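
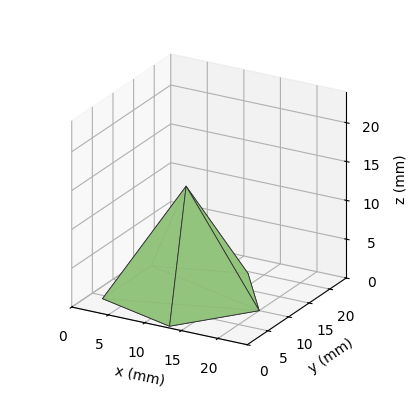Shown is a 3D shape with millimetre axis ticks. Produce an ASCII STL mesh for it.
Reading the render: the shape is a regular 5-sided pyramid, base circumscribed radius ≈ 10 mm, apex at z ≈ 14 mm (dimensions read to the nearest mm from the axis ticks). For the STL, each face is triangulated and given an outward normal.

solid part
  facet normal 0.0000 0.0000 -1.0000
    outer loop
      vertex 1.9 15.9 0.0
      vertex 13.1 19.5 0.0
      vertex 20.0 10.0 0.0
    endloop
  endfacet
  facet normal 0.0000 0.0000 -1.0000
    outer loop
      vertex 1.9 4.1 0.0
      vertex 1.9 15.9 0.0
      vertex 20.0 10.0 0.0
    endloop
  endfacet
  facet normal 0.0000 0.0000 -1.0000
    outer loop
      vertex 13.1 0.5 0.0
      vertex 1.9 4.1 0.0
      vertex 20.0 10.0 0.0
    endloop
  endfacet
  facet normal 0.7005 0.5088 0.5004
    outer loop
      vertex 20.0 10.0 0.0
      vertex 13.1 19.5 0.0
      vertex 10.0 10.0 14.0
    endloop
  endfacet
  facet normal -0.2649 0.8242 0.5006
    outer loop
      vertex 13.1 19.5 0.0
      vertex 1.9 15.9 0.0
      vertex 10.0 10.0 14.0
    endloop
  endfacet
  facet normal -0.8656 0.0000 0.5008
    outer loop
      vertex 1.9 15.9 0.0
      vertex 1.9 4.1 0.0
      vertex 10.0 10.0 14.0
    endloop
  endfacet
  facet normal -0.2649 -0.8242 0.5006
    outer loop
      vertex 1.9 4.1 0.0
      vertex 13.1 0.5 0.0
      vertex 10.0 10.0 14.0
    endloop
  endfacet
  facet normal 0.7005 -0.5088 0.5004
    outer loop
      vertex 13.1 0.5 0.0
      vertex 20.0 10.0 0.0
      vertex 10.0 10.0 14.0
    endloop
  endfacet
endsolid part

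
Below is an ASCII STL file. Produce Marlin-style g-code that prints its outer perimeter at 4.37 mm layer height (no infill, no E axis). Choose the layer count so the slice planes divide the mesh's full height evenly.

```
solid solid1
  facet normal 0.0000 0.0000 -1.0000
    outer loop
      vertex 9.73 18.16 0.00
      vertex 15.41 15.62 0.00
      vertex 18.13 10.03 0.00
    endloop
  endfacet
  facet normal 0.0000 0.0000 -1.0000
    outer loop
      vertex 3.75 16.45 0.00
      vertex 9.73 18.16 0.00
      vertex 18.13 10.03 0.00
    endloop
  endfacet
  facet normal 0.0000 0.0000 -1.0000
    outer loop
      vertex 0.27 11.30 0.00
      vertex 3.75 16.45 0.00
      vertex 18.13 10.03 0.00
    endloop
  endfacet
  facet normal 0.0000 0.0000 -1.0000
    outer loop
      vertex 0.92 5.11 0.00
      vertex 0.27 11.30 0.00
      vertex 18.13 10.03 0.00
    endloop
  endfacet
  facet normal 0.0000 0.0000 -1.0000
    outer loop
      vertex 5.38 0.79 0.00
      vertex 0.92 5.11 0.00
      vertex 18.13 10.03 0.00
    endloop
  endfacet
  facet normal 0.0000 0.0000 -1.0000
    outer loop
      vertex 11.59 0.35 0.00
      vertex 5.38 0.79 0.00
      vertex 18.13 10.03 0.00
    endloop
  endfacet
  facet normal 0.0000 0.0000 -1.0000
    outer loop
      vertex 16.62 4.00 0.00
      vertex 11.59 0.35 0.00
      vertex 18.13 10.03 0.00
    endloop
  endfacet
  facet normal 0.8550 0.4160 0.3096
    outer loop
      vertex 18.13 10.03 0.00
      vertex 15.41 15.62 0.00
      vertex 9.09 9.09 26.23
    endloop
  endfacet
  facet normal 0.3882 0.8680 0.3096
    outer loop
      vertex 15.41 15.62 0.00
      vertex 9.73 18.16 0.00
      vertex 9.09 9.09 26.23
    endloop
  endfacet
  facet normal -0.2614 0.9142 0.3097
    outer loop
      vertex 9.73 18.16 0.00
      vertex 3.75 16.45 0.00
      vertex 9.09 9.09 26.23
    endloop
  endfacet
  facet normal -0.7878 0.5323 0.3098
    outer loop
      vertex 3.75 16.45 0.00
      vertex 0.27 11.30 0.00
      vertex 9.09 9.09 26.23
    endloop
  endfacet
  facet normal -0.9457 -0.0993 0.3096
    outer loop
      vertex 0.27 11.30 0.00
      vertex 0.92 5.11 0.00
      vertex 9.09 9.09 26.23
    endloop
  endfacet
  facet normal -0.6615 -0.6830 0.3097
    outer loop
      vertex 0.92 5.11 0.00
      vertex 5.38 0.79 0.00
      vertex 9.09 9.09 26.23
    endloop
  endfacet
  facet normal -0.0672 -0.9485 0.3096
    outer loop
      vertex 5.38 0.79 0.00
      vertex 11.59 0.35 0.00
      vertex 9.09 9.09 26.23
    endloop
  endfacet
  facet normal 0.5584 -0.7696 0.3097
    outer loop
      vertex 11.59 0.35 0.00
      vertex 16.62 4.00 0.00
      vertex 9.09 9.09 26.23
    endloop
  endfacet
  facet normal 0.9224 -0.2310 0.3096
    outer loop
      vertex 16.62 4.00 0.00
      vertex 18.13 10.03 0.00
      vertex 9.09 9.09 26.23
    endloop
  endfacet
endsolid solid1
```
; perimeter-only toolpath
G21 ; units = mm
G90 ; absolute positioning
G28 ; home
; layer 1
G0 Z4.37
G0 X16.62 Y9.87
G1 X14.36 Y14.53
G1 X9.62 Y16.65
G1 X4.64 Y15.22
G1 X1.74 Y10.93
G1 X2.28 Y5.77
G1 X6.00 Y2.17
G1 X11.17 Y1.81
G1 X15.37 Y4.85
G1 X16.62 Y9.87
; layer 2
G0 Z8.74
G0 X15.12 Y9.72
G1 X13.30 Y13.44
G1 X9.52 Y15.14
G1 X5.53 Y14.00
G1 X3.21 Y10.56
G1 X3.64 Y6.44
G1 X6.62 Y3.56
G1 X10.76 Y3.26
G1 X14.11 Y5.70
G1 X15.12 Y9.72
; layer 3
G0 Z13.12
G0 X13.61 Y9.56
G1 X12.25 Y12.35
G1 X9.41 Y13.62
G1 X6.42 Y12.77
G1 X4.68 Y10.20
G1 X5.01 Y7.10
G1 X7.24 Y4.94
G1 X10.34 Y4.72
G1 X12.86 Y6.54
G1 X13.61 Y9.56
; layer 4
G0 Z17.49
G0 X12.10 Y9.40
G1 X11.20 Y11.27
G1 X9.30 Y12.11
G1 X7.31 Y11.54
G1 X6.15 Y9.83
G1 X6.37 Y7.76
G1 X7.85 Y6.32
G1 X9.92 Y6.18
G1 X11.60 Y7.39
G1 X12.10 Y9.40
; layer 5
G0 Z21.86
G0 X10.60 Y9.25
G1 X10.14 Y10.18
G1 X9.20 Y10.60
G1 X8.20 Y10.32
G1 X7.62 Y9.46
G1 X7.73 Y8.43
G1 X8.47 Y7.71
G1 X9.51 Y7.63
G1 X10.34 Y8.24
G1 X10.60 Y9.25
M2 ; end

The solid is a regular 9-sided pyramid, base circumscribed radius ≈ 9.09 mm, apex at z ≈ 26.2 mm. Slicing at Δz = 4.37 mm — 6 equal slices spanning the solid's height, so layer i sits at z = i·h/6 — gives 5 non-empty perimeters. Each is a 9-segment closed polygon; G0 lifts to the layer z and rapids to the start vertex, then G1 traces the edges. The cross-section shrinks linearly with z (the slice at the apex is degenerate and omitted).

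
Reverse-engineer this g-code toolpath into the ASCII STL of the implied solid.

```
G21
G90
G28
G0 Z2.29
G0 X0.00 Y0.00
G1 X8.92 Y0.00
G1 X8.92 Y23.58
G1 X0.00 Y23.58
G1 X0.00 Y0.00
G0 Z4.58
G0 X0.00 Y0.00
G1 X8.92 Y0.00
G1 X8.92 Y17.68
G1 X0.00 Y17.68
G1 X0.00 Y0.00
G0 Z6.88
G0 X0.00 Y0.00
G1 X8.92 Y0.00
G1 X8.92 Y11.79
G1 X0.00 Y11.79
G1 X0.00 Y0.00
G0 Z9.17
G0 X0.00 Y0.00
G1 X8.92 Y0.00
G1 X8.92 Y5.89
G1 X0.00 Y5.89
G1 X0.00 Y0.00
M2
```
solid part
  facet normal 0.0000 0.0000 -1.0000
    outer loop
      vertex 8.92 29.47 0.00
      vertex 8.92 0.00 0.00
      vertex 0.00 0.00 0.00
    endloop
  endfacet
  facet normal 0.0000 0.0000 -1.0000
    outer loop
      vertex 0.00 29.47 0.00
      vertex 8.92 29.47 0.00
      vertex 0.00 0.00 0.00
    endloop
  endfacet
  facet normal 0.0000 -1.0000 0.0000
    outer loop
      vertex 0.00 0.00 0.00
      vertex 8.92 0.00 0.00
      vertex 8.92 0.00 11.46
    endloop
  endfacet
  facet normal 0.0000 -1.0000 0.0000
    outer loop
      vertex 0.00 0.00 0.00
      vertex 8.92 0.00 11.46
      vertex 0.00 0.00 11.46
    endloop
  endfacet
  facet normal 0.0000 0.3624 0.9320
    outer loop
      vertex 0.00 0.00 11.46
      vertex 8.92 0.00 11.46
      vertex 8.92 29.47 0.00
    endloop
  endfacet
  facet normal 0.0000 0.3624 0.9320
    outer loop
      vertex 0.00 0.00 11.46
      vertex 8.92 29.47 0.00
      vertex 0.00 29.47 0.00
    endloop
  endfacet
  facet normal -1.0000 0.0000 0.0000
    outer loop
      vertex 0.00 0.00 11.46
      vertex 0.00 29.47 0.00
      vertex 0.00 0.00 0.00
    endloop
  endfacet
  facet normal 1.0000 0.0000 0.0000
    outer loop
      vertex 8.92 0.00 0.00
      vertex 8.92 29.47 0.00
      vertex 8.92 0.00 11.46
    endloop
  endfacet
endsolid part

The G0 Z moves step by Δz≈2.29 mm. The G1 loops shrink linearly with z, so the solid tapers from its base footprint up to z≈11.5. Closing with a flat bottom cap and the tapered top and triangulating gives 8 facets — a wedge (ramp): 8.92 × 29.5 mm base, rising to 11.5 mm along the y=0 edge and sloping linearly to z=0 at y=29.5.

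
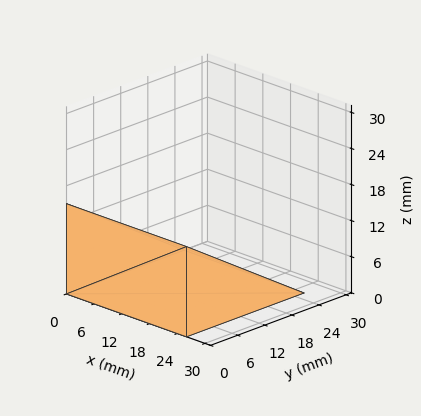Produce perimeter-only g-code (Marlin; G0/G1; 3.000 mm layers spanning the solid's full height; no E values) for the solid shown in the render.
Reading the render: the shape is a wedge (ramp): 26 × 26 mm base, rising to 15 mm along the y=0 edge and sloping linearly to z=0 at y=26 (dimensions read to the nearest mm from the axis ticks). For the g-code, the solid's height is divided into equal slices at the stated Δz and each level perimeter traced with G1 moves after a G0 lift.

; perimeter-only toolpath
G21 ; units = mm
G90 ; absolute positioning
G28 ; home
; layer 1
G0 Z3.000
G0 X0.000 Y0.000
G1 X26.000 Y0.000
G1 X26.000 Y20.800
G1 X0.000 Y20.800
G1 X0.000 Y0.000
; layer 2
G0 Z6.000
G0 X0.000 Y0.000
G1 X26.000 Y0.000
G1 X26.000 Y15.600
G1 X0.000 Y15.600
G1 X0.000 Y0.000
; layer 3
G0 Z9.000
G0 X0.000 Y0.000
G1 X26.000 Y0.000
G1 X26.000 Y10.400
G1 X0.000 Y10.400
G1 X0.000 Y0.000
; layer 4
G0 Z12.000
G0 X0.000 Y0.000
G1 X26.000 Y0.000
G1 X26.000 Y5.200
G1 X0.000 Y5.200
G1 X0.000 Y0.000
M2 ; end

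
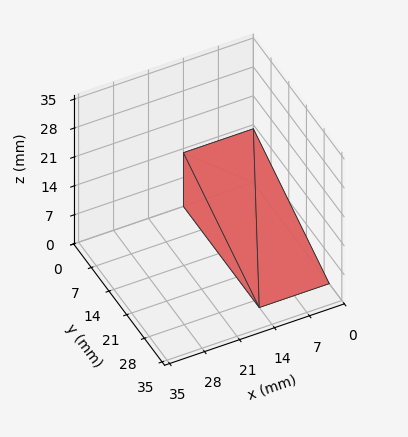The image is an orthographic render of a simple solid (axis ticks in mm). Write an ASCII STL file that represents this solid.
Reading the render: the shape is a wedge (ramp): 14 × 30 mm base, rising to 13 mm along the y=0 edge and sloping linearly to z=0 at y=30 (dimensions read to the nearest mm from the axis ticks). For the STL, each face is triangulated and given an outward normal.

solid part
  facet normal 0.0000 0.0000 -1.0000
    outer loop
      vertex 14.0 30.0 0.0
      vertex 14.0 0.0 0.0
      vertex 0.0 0.0 0.0
    endloop
  endfacet
  facet normal 0.0000 0.0000 -1.0000
    outer loop
      vertex 0.0 30.0 0.0
      vertex 14.0 30.0 0.0
      vertex 0.0 0.0 0.0
    endloop
  endfacet
  facet normal 0.0000 -1.0000 0.0000
    outer loop
      vertex 0.0 0.0 0.0
      vertex 14.0 0.0 0.0
      vertex 14.0 0.0 13.0
    endloop
  endfacet
  facet normal 0.0000 -1.0000 0.0000
    outer loop
      vertex 0.0 0.0 0.0
      vertex 14.0 0.0 13.0
      vertex 0.0 0.0 13.0
    endloop
  endfacet
  facet normal 0.0000 0.3976 0.9176
    outer loop
      vertex 0.0 0.0 13.0
      vertex 14.0 0.0 13.0
      vertex 14.0 30.0 0.0
    endloop
  endfacet
  facet normal 0.0000 0.3976 0.9176
    outer loop
      vertex 0.0 0.0 13.0
      vertex 14.0 30.0 0.0
      vertex 0.0 30.0 0.0
    endloop
  endfacet
  facet normal -1.0000 0.0000 0.0000
    outer loop
      vertex 0.0 0.0 13.0
      vertex 0.0 30.0 0.0
      vertex 0.0 0.0 0.0
    endloop
  endfacet
  facet normal 1.0000 0.0000 0.0000
    outer loop
      vertex 14.0 0.0 0.0
      vertex 14.0 30.0 0.0
      vertex 14.0 0.0 13.0
    endloop
  endfacet
endsolid part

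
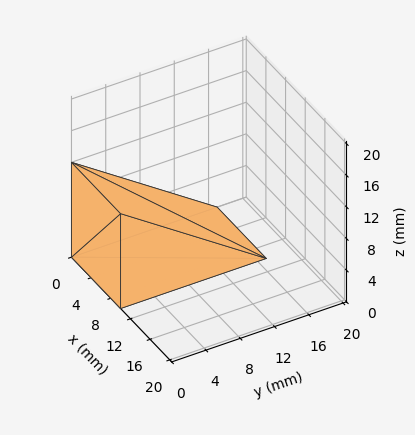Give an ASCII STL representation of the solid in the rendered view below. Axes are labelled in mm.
Reading the render: the shape is a wedge (ramp): 10 × 17 mm base, rising to 12 mm along the y=0 edge and sloping linearly to z=0 at y=17 (dimensions read to the nearest mm from the axis ticks). For the STL, each face is triangulated and given an outward normal.

solid part
  facet normal 0.0000 0.0000 -1.0000
    outer loop
      vertex 10.000 17.000 0.000
      vertex 10.000 0.000 0.000
      vertex 0.000 0.000 0.000
    endloop
  endfacet
  facet normal 0.0000 0.0000 -1.0000
    outer loop
      vertex 0.000 17.000 0.000
      vertex 10.000 17.000 0.000
      vertex 0.000 0.000 0.000
    endloop
  endfacet
  facet normal 0.0000 -1.0000 0.0000
    outer loop
      vertex 0.000 0.000 0.000
      vertex 10.000 0.000 0.000
      vertex 10.000 0.000 12.000
    endloop
  endfacet
  facet normal 0.0000 -1.0000 0.0000
    outer loop
      vertex 0.000 0.000 0.000
      vertex 10.000 0.000 12.000
      vertex 0.000 0.000 12.000
    endloop
  endfacet
  facet normal 0.0000 0.5767 0.8170
    outer loop
      vertex 0.000 0.000 12.000
      vertex 10.000 0.000 12.000
      vertex 10.000 17.000 0.000
    endloop
  endfacet
  facet normal 0.0000 0.5767 0.8170
    outer loop
      vertex 0.000 0.000 12.000
      vertex 10.000 17.000 0.000
      vertex 0.000 17.000 0.000
    endloop
  endfacet
  facet normal -1.0000 0.0000 0.0000
    outer loop
      vertex 0.000 0.000 12.000
      vertex 0.000 17.000 0.000
      vertex 0.000 0.000 0.000
    endloop
  endfacet
  facet normal 1.0000 0.0000 0.0000
    outer loop
      vertex 10.000 0.000 0.000
      vertex 10.000 17.000 0.000
      vertex 10.000 0.000 12.000
    endloop
  endfacet
endsolid part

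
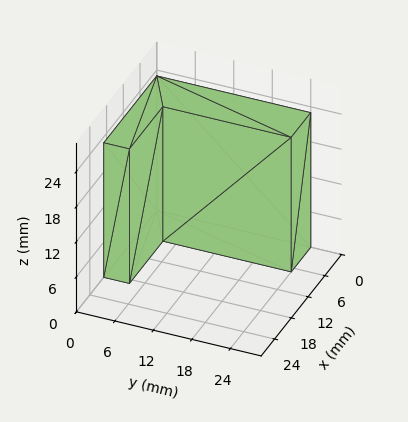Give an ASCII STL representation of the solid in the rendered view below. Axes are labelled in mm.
Reading the render: the shape is an L-shaped prism: outer 19 × 24 mm, arm thicknesses ≈ 4 mm (horizontal) and 7 mm (vertical), extruded 23 mm in z (dimensions read to the nearest mm from the axis ticks). For the STL, each face is triangulated and given an outward normal.

solid part
  facet normal 0.0000 0.0000 -1.0000
    outer loop
      vertex 19.00 4.00 0.00
      vertex 19.00 0.00 0.00
      vertex 0.00 0.00 0.00
    endloop
  endfacet
  facet normal 0.0000 0.0000 -1.0000
    outer loop
      vertex 7.00 4.00 0.00
      vertex 19.00 4.00 0.00
      vertex 0.00 0.00 0.00
    endloop
  endfacet
  facet normal 0.0000 0.0000 -1.0000
    outer loop
      vertex 7.00 24.00 0.00
      vertex 7.00 4.00 0.00
      vertex 0.00 0.00 0.00
    endloop
  endfacet
  facet normal 0.0000 0.0000 -1.0000
    outer loop
      vertex 0.00 24.00 0.00
      vertex 7.00 24.00 0.00
      vertex 0.00 0.00 0.00
    endloop
  endfacet
  facet normal 0.0000 0.0000 1.0000
    outer loop
      vertex 0.00 0.00 23.00
      vertex 19.00 0.00 23.00
      vertex 19.00 4.00 23.00
    endloop
  endfacet
  facet normal 0.0000 0.0000 1.0000
    outer loop
      vertex 0.00 0.00 23.00
      vertex 19.00 4.00 23.00
      vertex 7.00 4.00 23.00
    endloop
  endfacet
  facet normal 0.0000 0.0000 1.0000
    outer loop
      vertex 0.00 0.00 23.00
      vertex 7.00 4.00 23.00
      vertex 7.00 24.00 23.00
    endloop
  endfacet
  facet normal 0.0000 0.0000 1.0000
    outer loop
      vertex 0.00 0.00 23.00
      vertex 7.00 24.00 23.00
      vertex 0.00 24.00 23.00
    endloop
  endfacet
  facet normal 0.0000 -1.0000 0.0000
    outer loop
      vertex 0.00 0.00 0.00
      vertex 19.00 0.00 0.00
      vertex 19.00 0.00 23.00
    endloop
  endfacet
  facet normal 0.0000 -1.0000 0.0000
    outer loop
      vertex 0.00 0.00 0.00
      vertex 19.00 0.00 23.00
      vertex 0.00 0.00 23.00
    endloop
  endfacet
  facet normal 1.0000 0.0000 0.0000
    outer loop
      vertex 19.00 0.00 0.00
      vertex 19.00 4.00 0.00
      vertex 19.00 4.00 23.00
    endloop
  endfacet
  facet normal 1.0000 0.0000 0.0000
    outer loop
      vertex 19.00 0.00 0.00
      vertex 19.00 4.00 23.00
      vertex 19.00 0.00 23.00
    endloop
  endfacet
  facet normal 0.0000 1.0000 0.0000
    outer loop
      vertex 19.00 4.00 0.00
      vertex 7.00 4.00 0.00
      vertex 7.00 4.00 23.00
    endloop
  endfacet
  facet normal 0.0000 1.0000 0.0000
    outer loop
      vertex 19.00 4.00 0.00
      vertex 7.00 4.00 23.00
      vertex 19.00 4.00 23.00
    endloop
  endfacet
  facet normal 1.0000 0.0000 0.0000
    outer loop
      vertex 7.00 4.00 0.00
      vertex 7.00 24.00 0.00
      vertex 7.00 24.00 23.00
    endloop
  endfacet
  facet normal 1.0000 0.0000 0.0000
    outer loop
      vertex 7.00 4.00 0.00
      vertex 7.00 24.00 23.00
      vertex 7.00 4.00 23.00
    endloop
  endfacet
  facet normal 0.0000 1.0000 0.0000
    outer loop
      vertex 7.00 24.00 0.00
      vertex 0.00 24.00 0.00
      vertex 0.00 24.00 23.00
    endloop
  endfacet
  facet normal 0.0000 1.0000 0.0000
    outer loop
      vertex 7.00 24.00 0.00
      vertex 0.00 24.00 23.00
      vertex 7.00 24.00 23.00
    endloop
  endfacet
  facet normal -1.0000 0.0000 0.0000
    outer loop
      vertex 0.00 24.00 0.00
      vertex 0.00 0.00 0.00
      vertex 0.00 0.00 23.00
    endloop
  endfacet
  facet normal -1.0000 0.0000 0.0000
    outer loop
      vertex 0.00 24.00 0.00
      vertex 0.00 0.00 23.00
      vertex 0.00 24.00 23.00
    endloop
  endfacet
endsolid part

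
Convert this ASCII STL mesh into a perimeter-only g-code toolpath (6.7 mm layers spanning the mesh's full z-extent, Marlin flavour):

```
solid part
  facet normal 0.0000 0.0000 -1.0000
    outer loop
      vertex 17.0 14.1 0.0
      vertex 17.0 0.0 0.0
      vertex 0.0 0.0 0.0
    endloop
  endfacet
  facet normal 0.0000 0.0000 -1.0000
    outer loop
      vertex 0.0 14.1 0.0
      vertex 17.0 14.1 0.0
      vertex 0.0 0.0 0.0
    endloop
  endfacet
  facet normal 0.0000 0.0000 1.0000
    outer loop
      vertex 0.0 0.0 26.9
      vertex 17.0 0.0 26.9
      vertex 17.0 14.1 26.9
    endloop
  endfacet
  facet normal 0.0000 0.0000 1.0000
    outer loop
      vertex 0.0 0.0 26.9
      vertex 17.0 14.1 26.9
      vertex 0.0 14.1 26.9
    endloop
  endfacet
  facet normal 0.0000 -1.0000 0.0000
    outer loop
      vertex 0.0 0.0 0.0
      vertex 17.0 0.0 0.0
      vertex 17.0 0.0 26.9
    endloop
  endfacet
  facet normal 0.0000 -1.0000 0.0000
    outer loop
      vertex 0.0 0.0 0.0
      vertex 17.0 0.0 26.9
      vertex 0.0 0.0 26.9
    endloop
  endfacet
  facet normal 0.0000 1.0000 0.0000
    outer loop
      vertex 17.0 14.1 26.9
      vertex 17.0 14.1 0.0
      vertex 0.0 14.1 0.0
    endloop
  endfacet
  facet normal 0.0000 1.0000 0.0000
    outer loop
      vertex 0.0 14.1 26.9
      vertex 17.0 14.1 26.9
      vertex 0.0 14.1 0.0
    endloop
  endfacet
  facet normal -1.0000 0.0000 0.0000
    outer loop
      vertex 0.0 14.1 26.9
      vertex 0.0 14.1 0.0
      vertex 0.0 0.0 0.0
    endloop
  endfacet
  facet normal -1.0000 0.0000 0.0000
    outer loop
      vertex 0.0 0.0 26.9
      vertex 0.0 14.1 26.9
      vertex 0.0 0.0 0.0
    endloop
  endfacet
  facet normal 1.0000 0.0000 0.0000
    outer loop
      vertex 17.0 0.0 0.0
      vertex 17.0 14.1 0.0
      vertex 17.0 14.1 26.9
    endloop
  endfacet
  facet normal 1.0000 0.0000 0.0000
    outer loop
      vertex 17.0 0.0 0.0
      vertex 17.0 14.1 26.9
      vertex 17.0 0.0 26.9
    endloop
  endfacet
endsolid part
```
; perimeter-only toolpath
G21 ; units = mm
G90 ; absolute positioning
G28 ; home
; layer 1
G0 Z6.7
G0 X0.0 Y0.0
G1 X17.0 Y0.0
G1 X17.0 Y14.1
G1 X0.0 Y14.1
G1 X0.0 Y0.0
; layer 2
G0 Z13.4
G0 X0.0 Y0.0
G1 X17.0 Y0.0
G1 X17.0 Y14.1
G1 X0.0 Y14.1
G1 X0.0 Y0.0
; layer 3
G0 Z20.2
G0 X0.0 Y0.0
G1 X17.0 Y0.0
G1 X17.0 Y14.1
G1 X0.0 Y14.1
G1 X0.0 Y0.0
; layer 4
G0 Z26.9
G0 X0.0 Y0.0
G1 X17.0 Y0.0
G1 X17.0 Y14.1
G1 X0.0 Y14.1
G1 X0.0 Y0.0
M2 ; end

The solid is a rectangular box, roughly 17 × 14.1 mm footprint and 26.9 mm tall. Slicing at Δz = 6.7 mm — 4 equal slices spanning the solid's height, so layer i sits at z = i·h/4 — gives 4 non-empty perimeters. Each is a 4-segment closed polygon; G0 lifts to the layer z and rapids to the start vertex, then G1 traces the edges.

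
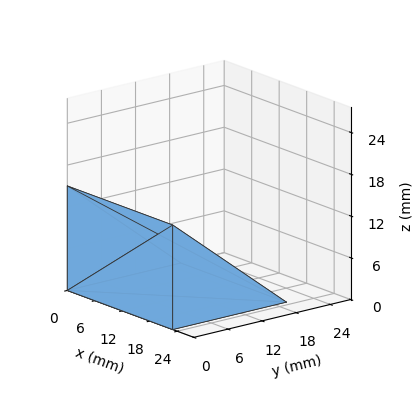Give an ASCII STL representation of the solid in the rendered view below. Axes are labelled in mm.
Reading the render: the shape is a wedge (ramp): 23 × 20 mm base, rising to 15 mm along the y=0 edge and sloping linearly to z=0 at y=20 (dimensions read to the nearest mm from the axis ticks). For the STL, each face is triangulated and given an outward normal.

solid part
  facet normal 0.0000 0.0000 -1.0000
    outer loop
      vertex 23.0 20.0 0.0
      vertex 23.0 0.0 0.0
      vertex 0.0 0.0 0.0
    endloop
  endfacet
  facet normal 0.0000 0.0000 -1.0000
    outer loop
      vertex 0.0 20.0 0.0
      vertex 23.0 20.0 0.0
      vertex 0.0 0.0 0.0
    endloop
  endfacet
  facet normal 0.0000 -1.0000 0.0000
    outer loop
      vertex 0.0 0.0 0.0
      vertex 23.0 0.0 0.0
      vertex 23.0 0.0 15.0
    endloop
  endfacet
  facet normal 0.0000 -1.0000 0.0000
    outer loop
      vertex 0.0 0.0 0.0
      vertex 23.0 0.0 15.0
      vertex 0.0 0.0 15.0
    endloop
  endfacet
  facet normal 0.0000 0.6000 0.8000
    outer loop
      vertex 0.0 0.0 15.0
      vertex 23.0 0.0 15.0
      vertex 23.0 20.0 0.0
    endloop
  endfacet
  facet normal 0.0000 0.6000 0.8000
    outer loop
      vertex 0.0 0.0 15.0
      vertex 23.0 20.0 0.0
      vertex 0.0 20.0 0.0
    endloop
  endfacet
  facet normal -1.0000 0.0000 0.0000
    outer loop
      vertex 0.0 0.0 15.0
      vertex 0.0 20.0 0.0
      vertex 0.0 0.0 0.0
    endloop
  endfacet
  facet normal 1.0000 0.0000 0.0000
    outer loop
      vertex 23.0 0.0 0.0
      vertex 23.0 20.0 0.0
      vertex 23.0 0.0 15.0
    endloop
  endfacet
endsolid part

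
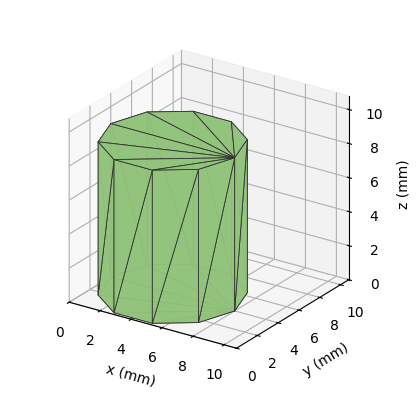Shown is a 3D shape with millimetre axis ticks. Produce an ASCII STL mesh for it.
Reading the render: the shape is a regular 10-sided prism (a cylinder approximated with 10 flat sides), circumscribed radius ≈ 4 mm, height ≈ 9 mm (dimensions read to the nearest mm from the axis ticks). For the STL, each face is triangulated and given an outward normal.

solid part
  facet normal 0.0000 0.0000 -1.0000
    outer loop
      vertex 5.236 7.804 0.000
      vertex 7.236 6.351 0.000
      vertex 8.000 4.000 0.000
    endloop
  endfacet
  facet normal 0.0000 0.0000 -1.0000
    outer loop
      vertex 2.764 7.804 0.000
      vertex 5.236 7.804 0.000
      vertex 8.000 4.000 0.000
    endloop
  endfacet
  facet normal 0.0000 0.0000 -1.0000
    outer loop
      vertex 0.764 6.351 0.000
      vertex 2.764 7.804 0.000
      vertex 8.000 4.000 0.000
    endloop
  endfacet
  facet normal 0.0000 0.0000 -1.0000
    outer loop
      vertex 0.000 4.000 0.000
      vertex 0.764 6.351 0.000
      vertex 8.000 4.000 0.000
    endloop
  endfacet
  facet normal 0.0000 0.0000 -1.0000
    outer loop
      vertex 0.764 1.649 0.000
      vertex 0.000 4.000 0.000
      vertex 8.000 4.000 0.000
    endloop
  endfacet
  facet normal 0.0000 0.0000 -1.0000
    outer loop
      vertex 2.764 0.196 0.000
      vertex 0.764 1.649 0.000
      vertex 8.000 4.000 0.000
    endloop
  endfacet
  facet normal 0.0000 0.0000 -1.0000
    outer loop
      vertex 5.236 0.196 0.000
      vertex 2.764 0.196 0.000
      vertex 8.000 4.000 0.000
    endloop
  endfacet
  facet normal 0.0000 0.0000 -1.0000
    outer loop
      vertex 7.236 1.649 0.000
      vertex 5.236 0.196 0.000
      vertex 8.000 4.000 0.000
    endloop
  endfacet
  facet normal 0.0000 0.0000 1.0000
    outer loop
      vertex 8.000 4.000 9.000
      vertex 7.236 6.351 9.000
      vertex 5.236 7.804 9.000
    endloop
  endfacet
  facet normal 0.0000 0.0000 1.0000
    outer loop
      vertex 8.000 4.000 9.000
      vertex 5.236 7.804 9.000
      vertex 2.764 7.804 9.000
    endloop
  endfacet
  facet normal 0.0000 0.0000 1.0000
    outer loop
      vertex 8.000 4.000 9.000
      vertex 2.764 7.804 9.000
      vertex 0.764 6.351 9.000
    endloop
  endfacet
  facet normal 0.0000 0.0000 1.0000
    outer loop
      vertex 8.000 4.000 9.000
      vertex 0.764 6.351 9.000
      vertex 0.000 4.000 9.000
    endloop
  endfacet
  facet normal 0.0000 0.0000 1.0000
    outer loop
      vertex 8.000 4.000 9.000
      vertex 0.000 4.000 9.000
      vertex 0.764 1.649 9.000
    endloop
  endfacet
  facet normal 0.0000 0.0000 1.0000
    outer loop
      vertex 8.000 4.000 9.000
      vertex 0.764 1.649 9.000
      vertex 2.764 0.196 9.000
    endloop
  endfacet
  facet normal 0.0000 0.0000 1.0000
    outer loop
      vertex 8.000 4.000 9.000
      vertex 2.764 0.196 9.000
      vertex 5.236 0.196 9.000
    endloop
  endfacet
  facet normal 0.0000 0.0000 1.0000
    outer loop
      vertex 8.000 4.000 9.000
      vertex 5.236 0.196 9.000
      vertex 7.236 1.649 9.000
    endloop
  endfacet
  facet normal 0.9510 0.3091 0.0000
    outer loop
      vertex 8.000 4.000 0.000
      vertex 7.236 6.351 0.000
      vertex 7.236 6.351 9.000
    endloop
  endfacet
  facet normal 0.9510 0.3091 0.0000
    outer loop
      vertex 8.000 4.000 0.000
      vertex 7.236 6.351 9.000
      vertex 8.000 4.000 9.000
    endloop
  endfacet
  facet normal 0.5878 0.8090 0.0000
    outer loop
      vertex 7.236 6.351 0.000
      vertex 5.236 7.804 0.000
      vertex 5.236 7.804 9.000
    endloop
  endfacet
  facet normal 0.5878 0.8090 0.0000
    outer loop
      vertex 7.236 6.351 0.000
      vertex 5.236 7.804 9.000
      vertex 7.236 6.351 9.000
    endloop
  endfacet
  facet normal 0.0000 1.0000 0.0000
    outer loop
      vertex 5.236 7.804 0.000
      vertex 2.764 7.804 0.000
      vertex 2.764 7.804 9.000
    endloop
  endfacet
  facet normal 0.0000 1.0000 0.0000
    outer loop
      vertex 5.236 7.804 0.000
      vertex 2.764 7.804 9.000
      vertex 5.236 7.804 9.000
    endloop
  endfacet
  facet normal -0.5878 0.8090 0.0000
    outer loop
      vertex 2.764 7.804 0.000
      vertex 0.764 6.351 0.000
      vertex 0.764 6.351 9.000
    endloop
  endfacet
  facet normal -0.5878 0.8090 0.0000
    outer loop
      vertex 2.764 7.804 0.000
      vertex 0.764 6.351 9.000
      vertex 2.764 7.804 9.000
    endloop
  endfacet
  facet normal -0.9510 0.3091 0.0000
    outer loop
      vertex 0.764 6.351 0.000
      vertex 0.000 4.000 0.000
      vertex 0.000 4.000 9.000
    endloop
  endfacet
  facet normal -0.9510 0.3091 0.0000
    outer loop
      vertex 0.764 6.351 0.000
      vertex 0.000 4.000 9.000
      vertex 0.764 6.351 9.000
    endloop
  endfacet
  facet normal -0.9510 -0.3091 0.0000
    outer loop
      vertex 0.000 4.000 0.000
      vertex 0.764 1.649 0.000
      vertex 0.764 1.649 9.000
    endloop
  endfacet
  facet normal -0.9510 -0.3091 0.0000
    outer loop
      vertex 0.000 4.000 0.000
      vertex 0.764 1.649 9.000
      vertex 0.000 4.000 9.000
    endloop
  endfacet
  facet normal -0.5878 -0.8090 0.0000
    outer loop
      vertex 0.764 1.649 0.000
      vertex 2.764 0.196 0.000
      vertex 2.764 0.196 9.000
    endloop
  endfacet
  facet normal -0.5878 -0.8090 0.0000
    outer loop
      vertex 0.764 1.649 0.000
      vertex 2.764 0.196 9.000
      vertex 0.764 1.649 9.000
    endloop
  endfacet
  facet normal 0.0000 -1.0000 0.0000
    outer loop
      vertex 2.764 0.196 0.000
      vertex 5.236 0.196 0.000
      vertex 5.236 0.196 9.000
    endloop
  endfacet
  facet normal 0.0000 -1.0000 0.0000
    outer loop
      vertex 2.764 0.196 0.000
      vertex 5.236 0.196 9.000
      vertex 2.764 0.196 9.000
    endloop
  endfacet
  facet normal 0.5878 -0.8090 0.0000
    outer loop
      vertex 5.236 0.196 0.000
      vertex 7.236 1.649 0.000
      vertex 7.236 1.649 9.000
    endloop
  endfacet
  facet normal 0.5878 -0.8090 0.0000
    outer loop
      vertex 5.236 0.196 0.000
      vertex 7.236 1.649 9.000
      vertex 5.236 0.196 9.000
    endloop
  endfacet
  facet normal 0.9510 -0.3091 0.0000
    outer loop
      vertex 7.236 1.649 0.000
      vertex 8.000 4.000 0.000
      vertex 8.000 4.000 9.000
    endloop
  endfacet
  facet normal 0.9510 -0.3091 0.0000
    outer loop
      vertex 7.236 1.649 0.000
      vertex 8.000 4.000 9.000
      vertex 7.236 1.649 9.000
    endloop
  endfacet
endsolid part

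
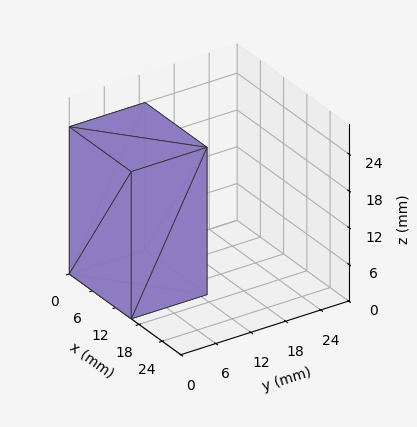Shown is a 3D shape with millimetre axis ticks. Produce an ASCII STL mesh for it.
Reading the render: the shape is a rectangular box, roughly 16 × 13 mm footprint and 24 mm tall (dimensions read to the nearest mm from the axis ticks). For the STL, each face is triangulated and given an outward normal.

solid part
  facet normal 0.0000 0.0000 -1.0000
    outer loop
      vertex 16.00 13.00 0.00
      vertex 16.00 0.00 0.00
      vertex 0.00 0.00 0.00
    endloop
  endfacet
  facet normal 0.0000 0.0000 -1.0000
    outer loop
      vertex 0.00 13.00 0.00
      vertex 16.00 13.00 0.00
      vertex 0.00 0.00 0.00
    endloop
  endfacet
  facet normal 0.0000 0.0000 1.0000
    outer loop
      vertex 0.00 0.00 24.00
      vertex 16.00 0.00 24.00
      vertex 16.00 13.00 24.00
    endloop
  endfacet
  facet normal 0.0000 0.0000 1.0000
    outer loop
      vertex 0.00 0.00 24.00
      vertex 16.00 13.00 24.00
      vertex 0.00 13.00 24.00
    endloop
  endfacet
  facet normal 0.0000 -1.0000 0.0000
    outer loop
      vertex 0.00 0.00 0.00
      vertex 16.00 0.00 0.00
      vertex 16.00 0.00 24.00
    endloop
  endfacet
  facet normal 0.0000 -1.0000 0.0000
    outer loop
      vertex 0.00 0.00 0.00
      vertex 16.00 0.00 24.00
      vertex 0.00 0.00 24.00
    endloop
  endfacet
  facet normal 0.0000 1.0000 0.0000
    outer loop
      vertex 16.00 13.00 24.00
      vertex 16.00 13.00 0.00
      vertex 0.00 13.00 0.00
    endloop
  endfacet
  facet normal 0.0000 1.0000 0.0000
    outer loop
      vertex 0.00 13.00 24.00
      vertex 16.00 13.00 24.00
      vertex 0.00 13.00 0.00
    endloop
  endfacet
  facet normal -1.0000 0.0000 0.0000
    outer loop
      vertex 0.00 13.00 24.00
      vertex 0.00 13.00 0.00
      vertex 0.00 0.00 0.00
    endloop
  endfacet
  facet normal -1.0000 0.0000 0.0000
    outer loop
      vertex 0.00 0.00 24.00
      vertex 0.00 13.00 24.00
      vertex 0.00 0.00 0.00
    endloop
  endfacet
  facet normal 1.0000 0.0000 0.0000
    outer loop
      vertex 16.00 0.00 0.00
      vertex 16.00 13.00 0.00
      vertex 16.00 13.00 24.00
    endloop
  endfacet
  facet normal 1.0000 0.0000 0.0000
    outer loop
      vertex 16.00 0.00 0.00
      vertex 16.00 13.00 24.00
      vertex 16.00 0.00 24.00
    endloop
  endfacet
endsolid part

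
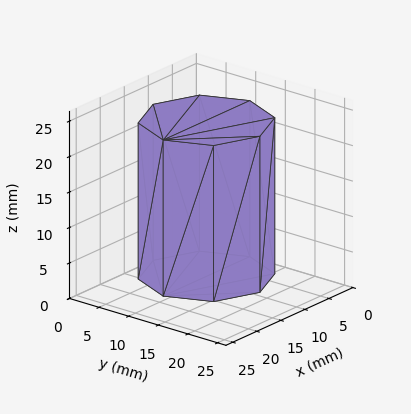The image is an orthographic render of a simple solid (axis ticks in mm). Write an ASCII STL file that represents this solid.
Reading the render: the shape is a regular 8-sided prism (a cylinder approximated with 8 flat sides), circumscribed radius ≈ 9 mm, height ≈ 22 mm (dimensions read to the nearest mm from the axis ticks). For the STL, each face is triangulated and given an outward normal.

solid part
  facet normal 0.0000 0.0000 -1.0000
    outer loop
      vertex 9.00 18.00 0.00
      vertex 15.36 15.36 0.00
      vertex 18.00 9.00 0.00
    endloop
  endfacet
  facet normal 0.0000 0.0000 -1.0000
    outer loop
      vertex 2.64 15.36 0.00
      vertex 9.00 18.00 0.00
      vertex 18.00 9.00 0.00
    endloop
  endfacet
  facet normal 0.0000 0.0000 -1.0000
    outer loop
      vertex 0.00 9.00 0.00
      vertex 2.64 15.36 0.00
      vertex 18.00 9.00 0.00
    endloop
  endfacet
  facet normal 0.0000 0.0000 -1.0000
    outer loop
      vertex 2.64 2.64 0.00
      vertex 0.00 9.00 0.00
      vertex 18.00 9.00 0.00
    endloop
  endfacet
  facet normal 0.0000 0.0000 -1.0000
    outer loop
      vertex 9.00 0.00 0.00
      vertex 2.64 2.64 0.00
      vertex 18.00 9.00 0.00
    endloop
  endfacet
  facet normal 0.0000 0.0000 -1.0000
    outer loop
      vertex 15.36 2.64 0.00
      vertex 9.00 0.00 0.00
      vertex 18.00 9.00 0.00
    endloop
  endfacet
  facet normal 0.0000 0.0000 1.0000
    outer loop
      vertex 18.00 9.00 22.00
      vertex 15.36 15.36 22.00
      vertex 9.00 18.00 22.00
    endloop
  endfacet
  facet normal 0.0000 0.0000 1.0000
    outer loop
      vertex 18.00 9.00 22.00
      vertex 9.00 18.00 22.00
      vertex 2.64 15.36 22.00
    endloop
  endfacet
  facet normal 0.0000 0.0000 1.0000
    outer loop
      vertex 18.00 9.00 22.00
      vertex 2.64 15.36 22.00
      vertex 0.00 9.00 22.00
    endloop
  endfacet
  facet normal 0.0000 0.0000 1.0000
    outer loop
      vertex 18.00 9.00 22.00
      vertex 0.00 9.00 22.00
      vertex 2.64 2.64 22.00
    endloop
  endfacet
  facet normal 0.0000 0.0000 1.0000
    outer loop
      vertex 18.00 9.00 22.00
      vertex 2.64 2.64 22.00
      vertex 9.00 0.00 22.00
    endloop
  endfacet
  facet normal 0.0000 0.0000 1.0000
    outer loop
      vertex 18.00 9.00 22.00
      vertex 9.00 0.00 22.00
      vertex 15.36 2.64 22.00
    endloop
  endfacet
  facet normal 0.9236 0.3834 0.0000
    outer loop
      vertex 18.00 9.00 0.00
      vertex 15.36 15.36 0.00
      vertex 15.36 15.36 22.00
    endloop
  endfacet
  facet normal 0.9236 0.3834 0.0000
    outer loop
      vertex 18.00 9.00 0.00
      vertex 15.36 15.36 22.00
      vertex 18.00 9.00 22.00
    endloop
  endfacet
  facet normal 0.3834 0.9236 0.0000
    outer loop
      vertex 15.36 15.36 0.00
      vertex 9.00 18.00 0.00
      vertex 9.00 18.00 22.00
    endloop
  endfacet
  facet normal 0.3834 0.9236 0.0000
    outer loop
      vertex 15.36 15.36 0.00
      vertex 9.00 18.00 22.00
      vertex 15.36 15.36 22.00
    endloop
  endfacet
  facet normal -0.3834 0.9236 0.0000
    outer loop
      vertex 9.00 18.00 0.00
      vertex 2.64 15.36 0.00
      vertex 2.64 15.36 22.00
    endloop
  endfacet
  facet normal -0.3834 0.9236 0.0000
    outer loop
      vertex 9.00 18.00 0.00
      vertex 2.64 15.36 22.00
      vertex 9.00 18.00 22.00
    endloop
  endfacet
  facet normal -0.9236 0.3834 0.0000
    outer loop
      vertex 2.64 15.36 0.00
      vertex 0.00 9.00 0.00
      vertex 0.00 9.00 22.00
    endloop
  endfacet
  facet normal -0.9236 0.3834 0.0000
    outer loop
      vertex 2.64 15.36 0.00
      vertex 0.00 9.00 22.00
      vertex 2.64 15.36 22.00
    endloop
  endfacet
  facet normal -0.9236 -0.3834 0.0000
    outer loop
      vertex 0.00 9.00 0.00
      vertex 2.64 2.64 0.00
      vertex 2.64 2.64 22.00
    endloop
  endfacet
  facet normal -0.9236 -0.3834 0.0000
    outer loop
      vertex 0.00 9.00 0.00
      vertex 2.64 2.64 22.00
      vertex 0.00 9.00 22.00
    endloop
  endfacet
  facet normal -0.3834 -0.9236 0.0000
    outer loop
      vertex 2.64 2.64 0.00
      vertex 9.00 0.00 0.00
      vertex 9.00 0.00 22.00
    endloop
  endfacet
  facet normal -0.3834 -0.9236 0.0000
    outer loop
      vertex 2.64 2.64 0.00
      vertex 9.00 0.00 22.00
      vertex 2.64 2.64 22.00
    endloop
  endfacet
  facet normal 0.3834 -0.9236 0.0000
    outer loop
      vertex 9.00 0.00 0.00
      vertex 15.36 2.64 0.00
      vertex 15.36 2.64 22.00
    endloop
  endfacet
  facet normal 0.3834 -0.9236 0.0000
    outer loop
      vertex 9.00 0.00 0.00
      vertex 15.36 2.64 22.00
      vertex 9.00 0.00 22.00
    endloop
  endfacet
  facet normal 0.9236 -0.3834 0.0000
    outer loop
      vertex 15.36 2.64 0.00
      vertex 18.00 9.00 0.00
      vertex 18.00 9.00 22.00
    endloop
  endfacet
  facet normal 0.9236 -0.3834 0.0000
    outer loop
      vertex 15.36 2.64 0.00
      vertex 18.00 9.00 22.00
      vertex 15.36 2.64 22.00
    endloop
  endfacet
endsolid part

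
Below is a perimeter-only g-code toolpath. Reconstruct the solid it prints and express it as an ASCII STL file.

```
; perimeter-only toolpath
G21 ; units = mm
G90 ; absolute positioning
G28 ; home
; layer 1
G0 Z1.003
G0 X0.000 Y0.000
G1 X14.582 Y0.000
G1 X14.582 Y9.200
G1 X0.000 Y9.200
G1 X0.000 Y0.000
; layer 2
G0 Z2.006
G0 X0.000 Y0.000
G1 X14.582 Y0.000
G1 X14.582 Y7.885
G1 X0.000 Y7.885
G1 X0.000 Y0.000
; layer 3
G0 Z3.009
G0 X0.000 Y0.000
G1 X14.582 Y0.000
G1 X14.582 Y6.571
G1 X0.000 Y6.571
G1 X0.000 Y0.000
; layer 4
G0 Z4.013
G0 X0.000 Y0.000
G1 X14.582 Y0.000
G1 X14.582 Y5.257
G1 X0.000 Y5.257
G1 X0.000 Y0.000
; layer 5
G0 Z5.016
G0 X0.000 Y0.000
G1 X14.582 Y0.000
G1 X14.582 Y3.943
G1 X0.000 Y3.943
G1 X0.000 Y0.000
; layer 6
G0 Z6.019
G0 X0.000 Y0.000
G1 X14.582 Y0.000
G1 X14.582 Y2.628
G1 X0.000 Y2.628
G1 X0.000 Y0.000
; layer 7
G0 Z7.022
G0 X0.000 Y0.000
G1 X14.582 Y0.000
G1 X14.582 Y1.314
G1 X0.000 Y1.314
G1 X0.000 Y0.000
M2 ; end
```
solid part
  facet normal 0.0000 0.0000 -1.0000
    outer loop
      vertex 14.582 10.514 0.000
      vertex 14.582 0.000 0.000
      vertex 0.000 0.000 0.000
    endloop
  endfacet
  facet normal 0.0000 0.0000 -1.0000
    outer loop
      vertex 0.000 10.514 0.000
      vertex 14.582 10.514 0.000
      vertex 0.000 0.000 0.000
    endloop
  endfacet
  facet normal 0.0000 -1.0000 0.0000
    outer loop
      vertex 0.000 0.000 0.000
      vertex 14.582 0.000 0.000
      vertex 14.582 0.000 8.025
    endloop
  endfacet
  facet normal 0.0000 -1.0000 0.0000
    outer loop
      vertex 0.000 0.000 0.000
      vertex 14.582 0.000 8.025
      vertex 0.000 0.000 8.025
    endloop
  endfacet
  facet normal 0.0000 0.6067 0.7949
    outer loop
      vertex 0.000 0.000 8.025
      vertex 14.582 0.000 8.025
      vertex 14.582 10.514 0.000
    endloop
  endfacet
  facet normal 0.0000 0.6067 0.7949
    outer loop
      vertex 0.000 0.000 8.025
      vertex 14.582 10.514 0.000
      vertex 0.000 10.514 0.000
    endloop
  endfacet
  facet normal -1.0000 0.0000 0.0000
    outer loop
      vertex 0.000 0.000 8.025
      vertex 0.000 10.514 0.000
      vertex 0.000 0.000 0.000
    endloop
  endfacet
  facet normal 1.0000 0.0000 0.0000
    outer loop
      vertex 14.582 0.000 0.000
      vertex 14.582 10.514 0.000
      vertex 14.582 0.000 8.025
    endloop
  endfacet
endsolid part

The G0 Z moves step by Δz≈1.003 mm. The G1 loops shrink linearly with z, so the solid tapers from its base footprint up to z≈8.03. Closing with a flat bottom cap and the tapered top and triangulating gives 8 facets — a wedge (ramp): 14.6 × 10.5 mm base, rising to 8.03 mm along the y=0 edge and sloping linearly to z=0 at y=10.5.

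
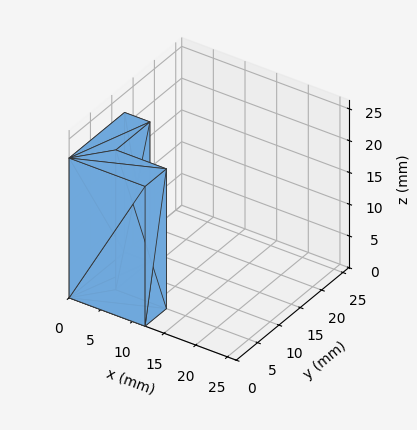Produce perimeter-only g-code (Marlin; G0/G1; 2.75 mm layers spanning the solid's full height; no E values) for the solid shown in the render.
Reading the render: the shape is an L-shaped prism: outer 12 × 13 mm, arm thicknesses ≈ 5 mm (horizontal) and 4 mm (vertical), extruded 22 mm in z (dimensions read to the nearest mm from the axis ticks). For the g-code, the solid's height is divided into equal slices at the stated Δz and each level perimeter traced with G1 moves after a G0 lift.

; perimeter-only toolpath
G21 ; units = mm
G90 ; absolute positioning
G28 ; home
; layer 1
G0 Z2.75
G0 X0.00 Y0.00
G1 X12.00 Y0.00
G1 X12.00 Y5.00
G1 X4.00 Y5.00
G1 X4.00 Y13.00
G1 X0.00 Y13.00
G1 X0.00 Y0.00
; layer 2
G0 Z5.50
G0 X0.00 Y0.00
G1 X12.00 Y0.00
G1 X12.00 Y5.00
G1 X4.00 Y5.00
G1 X4.00 Y13.00
G1 X0.00 Y13.00
G1 X0.00 Y0.00
; layer 3
G0 Z8.25
G0 X0.00 Y0.00
G1 X12.00 Y0.00
G1 X12.00 Y5.00
G1 X4.00 Y5.00
G1 X4.00 Y13.00
G1 X0.00 Y13.00
G1 X0.00 Y0.00
; layer 4
G0 Z11.00
G0 X0.00 Y0.00
G1 X12.00 Y0.00
G1 X12.00 Y5.00
G1 X4.00 Y5.00
G1 X4.00 Y13.00
G1 X0.00 Y13.00
G1 X0.00 Y0.00
; layer 5
G0 Z13.75
G0 X0.00 Y0.00
G1 X12.00 Y0.00
G1 X12.00 Y5.00
G1 X4.00 Y5.00
G1 X4.00 Y13.00
G1 X0.00 Y13.00
G1 X0.00 Y0.00
; layer 6
G0 Z16.50
G0 X0.00 Y0.00
G1 X12.00 Y0.00
G1 X12.00 Y5.00
G1 X4.00 Y5.00
G1 X4.00 Y13.00
G1 X0.00 Y13.00
G1 X0.00 Y0.00
; layer 7
G0 Z19.25
G0 X0.00 Y0.00
G1 X12.00 Y0.00
G1 X12.00 Y5.00
G1 X4.00 Y5.00
G1 X4.00 Y13.00
G1 X0.00 Y13.00
G1 X0.00 Y0.00
; layer 8
G0 Z22.00
G0 X0.00 Y0.00
G1 X12.00 Y0.00
G1 X12.00 Y5.00
G1 X4.00 Y5.00
G1 X4.00 Y13.00
G1 X0.00 Y13.00
G1 X0.00 Y0.00
M2 ; end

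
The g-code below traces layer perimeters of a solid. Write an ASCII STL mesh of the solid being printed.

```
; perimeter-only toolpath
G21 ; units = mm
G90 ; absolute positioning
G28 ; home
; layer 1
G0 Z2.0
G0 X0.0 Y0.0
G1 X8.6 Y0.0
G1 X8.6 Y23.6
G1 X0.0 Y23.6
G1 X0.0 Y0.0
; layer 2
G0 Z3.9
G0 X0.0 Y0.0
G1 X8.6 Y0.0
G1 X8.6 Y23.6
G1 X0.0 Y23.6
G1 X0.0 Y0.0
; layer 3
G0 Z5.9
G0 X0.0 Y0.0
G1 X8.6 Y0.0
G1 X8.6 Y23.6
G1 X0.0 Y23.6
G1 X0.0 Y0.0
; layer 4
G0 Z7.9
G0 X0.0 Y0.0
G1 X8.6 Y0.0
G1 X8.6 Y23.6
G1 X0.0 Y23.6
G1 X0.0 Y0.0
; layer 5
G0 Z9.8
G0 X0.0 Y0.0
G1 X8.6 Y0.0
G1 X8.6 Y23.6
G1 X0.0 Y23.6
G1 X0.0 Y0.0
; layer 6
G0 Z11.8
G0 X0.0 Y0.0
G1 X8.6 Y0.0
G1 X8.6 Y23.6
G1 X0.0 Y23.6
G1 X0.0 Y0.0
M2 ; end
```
solid part
  facet normal 0.0000 0.0000 -1.0000
    outer loop
      vertex 8.6 23.6 0.0
      vertex 8.6 0.0 0.0
      vertex 0.0 0.0 0.0
    endloop
  endfacet
  facet normal 0.0000 0.0000 -1.0000
    outer loop
      vertex 0.0 23.6 0.0
      vertex 8.6 23.6 0.0
      vertex 0.0 0.0 0.0
    endloop
  endfacet
  facet normal 0.0000 0.0000 1.0000
    outer loop
      vertex 0.0 0.0 11.8
      vertex 8.6 0.0 11.8
      vertex 8.6 23.6 11.8
    endloop
  endfacet
  facet normal 0.0000 0.0000 1.0000
    outer loop
      vertex 0.0 0.0 11.8
      vertex 8.6 23.6 11.8
      vertex 0.0 23.6 11.8
    endloop
  endfacet
  facet normal 0.0000 -1.0000 0.0000
    outer loop
      vertex 0.0 0.0 0.0
      vertex 8.6 0.0 0.0
      vertex 8.6 0.0 11.8
    endloop
  endfacet
  facet normal 0.0000 -1.0000 0.0000
    outer loop
      vertex 0.0 0.0 0.0
      vertex 8.6 0.0 11.8
      vertex 0.0 0.0 11.8
    endloop
  endfacet
  facet normal 0.0000 1.0000 0.0000
    outer loop
      vertex 8.6 23.6 11.8
      vertex 8.6 23.6 0.0
      vertex 0.0 23.6 0.0
    endloop
  endfacet
  facet normal 0.0000 1.0000 0.0000
    outer loop
      vertex 0.0 23.6 11.8
      vertex 8.6 23.6 11.8
      vertex 0.0 23.6 0.0
    endloop
  endfacet
  facet normal -1.0000 0.0000 0.0000
    outer loop
      vertex 0.0 23.6 11.8
      vertex 0.0 23.6 0.0
      vertex 0.0 0.0 0.0
    endloop
  endfacet
  facet normal -1.0000 0.0000 0.0000
    outer loop
      vertex 0.0 0.0 11.8
      vertex 0.0 23.6 11.8
      vertex 0.0 0.0 0.0
    endloop
  endfacet
  facet normal 1.0000 0.0000 0.0000
    outer loop
      vertex 8.6 0.0 0.0
      vertex 8.6 23.6 0.0
      vertex 8.6 23.6 11.8
    endloop
  endfacet
  facet normal 1.0000 0.0000 0.0000
    outer loop
      vertex 8.6 0.0 0.0
      vertex 8.6 23.6 11.8
      vertex 8.6 0.0 11.8
    endloop
  endfacet
endsolid part

The G0 Z moves step by Δz≈2.0 mm. Every layer's G1 loop is the same polygon, so the solid is a straight extrusion of it from z=0 to z≈11.8. Closing with flat bottom and top caps and triangulating gives 12 facets — a rectangular box, roughly 8.6 × 23.6 mm footprint and 11.8 mm tall.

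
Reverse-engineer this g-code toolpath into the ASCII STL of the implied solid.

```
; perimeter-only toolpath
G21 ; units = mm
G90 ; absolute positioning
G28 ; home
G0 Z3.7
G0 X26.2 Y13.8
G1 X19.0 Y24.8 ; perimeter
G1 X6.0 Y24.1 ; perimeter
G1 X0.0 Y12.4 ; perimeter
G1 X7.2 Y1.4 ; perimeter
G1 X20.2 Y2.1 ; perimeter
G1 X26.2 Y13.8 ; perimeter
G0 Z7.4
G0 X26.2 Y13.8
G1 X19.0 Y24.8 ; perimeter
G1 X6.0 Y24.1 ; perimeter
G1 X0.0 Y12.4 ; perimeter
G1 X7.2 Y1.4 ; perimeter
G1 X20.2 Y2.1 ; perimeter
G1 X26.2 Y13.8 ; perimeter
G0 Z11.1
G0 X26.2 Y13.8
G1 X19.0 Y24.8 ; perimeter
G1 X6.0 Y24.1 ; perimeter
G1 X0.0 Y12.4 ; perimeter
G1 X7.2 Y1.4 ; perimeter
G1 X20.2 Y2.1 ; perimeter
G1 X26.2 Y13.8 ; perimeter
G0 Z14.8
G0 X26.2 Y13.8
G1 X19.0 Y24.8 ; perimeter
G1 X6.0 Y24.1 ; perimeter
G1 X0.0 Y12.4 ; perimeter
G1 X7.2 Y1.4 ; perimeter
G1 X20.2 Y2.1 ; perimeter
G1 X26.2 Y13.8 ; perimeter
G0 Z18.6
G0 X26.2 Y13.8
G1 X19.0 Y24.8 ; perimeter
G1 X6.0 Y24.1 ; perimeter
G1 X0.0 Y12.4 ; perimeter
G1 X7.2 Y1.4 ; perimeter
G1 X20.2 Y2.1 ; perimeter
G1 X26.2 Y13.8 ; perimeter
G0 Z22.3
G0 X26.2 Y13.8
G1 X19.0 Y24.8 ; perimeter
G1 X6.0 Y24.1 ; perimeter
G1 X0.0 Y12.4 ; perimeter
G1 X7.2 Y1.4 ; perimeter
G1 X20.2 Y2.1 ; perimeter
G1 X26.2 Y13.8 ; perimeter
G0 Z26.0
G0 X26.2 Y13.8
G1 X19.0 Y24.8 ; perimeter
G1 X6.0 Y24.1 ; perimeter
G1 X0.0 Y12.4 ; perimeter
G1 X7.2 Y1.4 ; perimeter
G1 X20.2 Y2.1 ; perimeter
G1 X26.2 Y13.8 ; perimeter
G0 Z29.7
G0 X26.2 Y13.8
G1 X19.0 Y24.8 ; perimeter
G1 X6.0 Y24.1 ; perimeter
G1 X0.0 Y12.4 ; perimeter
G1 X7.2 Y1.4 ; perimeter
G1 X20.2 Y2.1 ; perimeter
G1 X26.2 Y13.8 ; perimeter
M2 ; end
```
solid part
  facet normal 0.0000 0.0000 -1.0000
    outer loop
      vertex 6.0 24.1 0.0
      vertex 19.0 24.8 0.0
      vertex 26.2 13.8 0.0
    endloop
  endfacet
  facet normal 0.0000 0.0000 -1.0000
    outer loop
      vertex 0.0 12.4 0.0
      vertex 6.0 24.1 0.0
      vertex 26.2 13.8 0.0
    endloop
  endfacet
  facet normal 0.0000 0.0000 -1.0000
    outer loop
      vertex 7.2 1.4 0.0
      vertex 0.0 12.4 0.0
      vertex 26.2 13.8 0.0
    endloop
  endfacet
  facet normal 0.0000 0.0000 -1.0000
    outer loop
      vertex 20.2 2.1 0.0
      vertex 7.2 1.4 0.0
      vertex 26.2 13.8 0.0
    endloop
  endfacet
  facet normal 0.0000 0.0000 1.0000
    outer loop
      vertex 26.2 13.8 29.7
      vertex 19.0 24.8 29.7
      vertex 6.0 24.1 29.7
    endloop
  endfacet
  facet normal 0.0000 0.0000 1.0000
    outer loop
      vertex 26.2 13.8 29.7
      vertex 6.0 24.1 29.7
      vertex 0.0 12.4 29.7
    endloop
  endfacet
  facet normal 0.0000 0.0000 1.0000
    outer loop
      vertex 26.2 13.8 29.7
      vertex 0.0 12.4 29.7
      vertex 7.2 1.4 29.7
    endloop
  endfacet
  facet normal 0.0000 0.0000 1.0000
    outer loop
      vertex 26.2 13.8 29.7
      vertex 7.2 1.4 29.7
      vertex 20.2 2.1 29.7
    endloop
  endfacet
  facet normal 0.8367 0.5477 0.0000
    outer loop
      vertex 26.2 13.8 0.0
      vertex 19.0 24.8 0.0
      vertex 19.0 24.8 29.7
    endloop
  endfacet
  facet normal 0.8367 0.5477 0.0000
    outer loop
      vertex 26.2 13.8 0.0
      vertex 19.0 24.8 29.7
      vertex 26.2 13.8 29.7
    endloop
  endfacet
  facet normal -0.0538 0.9986 0.0000
    outer loop
      vertex 19.0 24.8 0.0
      vertex 6.0 24.1 0.0
      vertex 6.0 24.1 29.7
    endloop
  endfacet
  facet normal -0.0538 0.9986 0.0000
    outer loop
      vertex 19.0 24.8 0.0
      vertex 6.0 24.1 29.7
      vertex 19.0 24.8 29.7
    endloop
  endfacet
  facet normal -0.8898 0.4563 0.0000
    outer loop
      vertex 6.0 24.1 0.0
      vertex 0.0 12.4 0.0
      vertex 0.0 12.4 29.7
    endloop
  endfacet
  facet normal -0.8898 0.4563 0.0000
    outer loop
      vertex 6.0 24.1 0.0
      vertex 0.0 12.4 29.7
      vertex 6.0 24.1 29.7
    endloop
  endfacet
  facet normal -0.8367 -0.5477 0.0000
    outer loop
      vertex 0.0 12.4 0.0
      vertex 7.2 1.4 0.0
      vertex 7.2 1.4 29.7
    endloop
  endfacet
  facet normal -0.8367 -0.5477 0.0000
    outer loop
      vertex 0.0 12.4 0.0
      vertex 7.2 1.4 29.7
      vertex 0.0 12.4 29.7
    endloop
  endfacet
  facet normal 0.0538 -0.9986 0.0000
    outer loop
      vertex 7.2 1.4 0.0
      vertex 20.2 2.1 0.0
      vertex 20.2 2.1 29.7
    endloop
  endfacet
  facet normal 0.0538 -0.9986 0.0000
    outer loop
      vertex 7.2 1.4 0.0
      vertex 20.2 2.1 29.7
      vertex 7.2 1.4 29.7
    endloop
  endfacet
  facet normal 0.8898 -0.4563 0.0000
    outer loop
      vertex 20.2 2.1 0.0
      vertex 26.2 13.8 0.0
      vertex 26.2 13.8 29.7
    endloop
  endfacet
  facet normal 0.8898 -0.4563 0.0000
    outer loop
      vertex 20.2 2.1 0.0
      vertex 26.2 13.8 29.7
      vertex 20.2 2.1 29.7
    endloop
  endfacet
endsolid part

The G0 Z moves step by Δz≈3.7 mm. Every layer's G1 loop is the same polygon, so the solid is a straight extrusion of it from z=0 to z≈29.7. Closing with flat bottom and top caps and triangulating gives 20 facets — a regular 6-sided prism (a cylinder approximated with 6 flat sides), circumscribed radius ≈ 13.1 mm, height ≈ 29.7 mm.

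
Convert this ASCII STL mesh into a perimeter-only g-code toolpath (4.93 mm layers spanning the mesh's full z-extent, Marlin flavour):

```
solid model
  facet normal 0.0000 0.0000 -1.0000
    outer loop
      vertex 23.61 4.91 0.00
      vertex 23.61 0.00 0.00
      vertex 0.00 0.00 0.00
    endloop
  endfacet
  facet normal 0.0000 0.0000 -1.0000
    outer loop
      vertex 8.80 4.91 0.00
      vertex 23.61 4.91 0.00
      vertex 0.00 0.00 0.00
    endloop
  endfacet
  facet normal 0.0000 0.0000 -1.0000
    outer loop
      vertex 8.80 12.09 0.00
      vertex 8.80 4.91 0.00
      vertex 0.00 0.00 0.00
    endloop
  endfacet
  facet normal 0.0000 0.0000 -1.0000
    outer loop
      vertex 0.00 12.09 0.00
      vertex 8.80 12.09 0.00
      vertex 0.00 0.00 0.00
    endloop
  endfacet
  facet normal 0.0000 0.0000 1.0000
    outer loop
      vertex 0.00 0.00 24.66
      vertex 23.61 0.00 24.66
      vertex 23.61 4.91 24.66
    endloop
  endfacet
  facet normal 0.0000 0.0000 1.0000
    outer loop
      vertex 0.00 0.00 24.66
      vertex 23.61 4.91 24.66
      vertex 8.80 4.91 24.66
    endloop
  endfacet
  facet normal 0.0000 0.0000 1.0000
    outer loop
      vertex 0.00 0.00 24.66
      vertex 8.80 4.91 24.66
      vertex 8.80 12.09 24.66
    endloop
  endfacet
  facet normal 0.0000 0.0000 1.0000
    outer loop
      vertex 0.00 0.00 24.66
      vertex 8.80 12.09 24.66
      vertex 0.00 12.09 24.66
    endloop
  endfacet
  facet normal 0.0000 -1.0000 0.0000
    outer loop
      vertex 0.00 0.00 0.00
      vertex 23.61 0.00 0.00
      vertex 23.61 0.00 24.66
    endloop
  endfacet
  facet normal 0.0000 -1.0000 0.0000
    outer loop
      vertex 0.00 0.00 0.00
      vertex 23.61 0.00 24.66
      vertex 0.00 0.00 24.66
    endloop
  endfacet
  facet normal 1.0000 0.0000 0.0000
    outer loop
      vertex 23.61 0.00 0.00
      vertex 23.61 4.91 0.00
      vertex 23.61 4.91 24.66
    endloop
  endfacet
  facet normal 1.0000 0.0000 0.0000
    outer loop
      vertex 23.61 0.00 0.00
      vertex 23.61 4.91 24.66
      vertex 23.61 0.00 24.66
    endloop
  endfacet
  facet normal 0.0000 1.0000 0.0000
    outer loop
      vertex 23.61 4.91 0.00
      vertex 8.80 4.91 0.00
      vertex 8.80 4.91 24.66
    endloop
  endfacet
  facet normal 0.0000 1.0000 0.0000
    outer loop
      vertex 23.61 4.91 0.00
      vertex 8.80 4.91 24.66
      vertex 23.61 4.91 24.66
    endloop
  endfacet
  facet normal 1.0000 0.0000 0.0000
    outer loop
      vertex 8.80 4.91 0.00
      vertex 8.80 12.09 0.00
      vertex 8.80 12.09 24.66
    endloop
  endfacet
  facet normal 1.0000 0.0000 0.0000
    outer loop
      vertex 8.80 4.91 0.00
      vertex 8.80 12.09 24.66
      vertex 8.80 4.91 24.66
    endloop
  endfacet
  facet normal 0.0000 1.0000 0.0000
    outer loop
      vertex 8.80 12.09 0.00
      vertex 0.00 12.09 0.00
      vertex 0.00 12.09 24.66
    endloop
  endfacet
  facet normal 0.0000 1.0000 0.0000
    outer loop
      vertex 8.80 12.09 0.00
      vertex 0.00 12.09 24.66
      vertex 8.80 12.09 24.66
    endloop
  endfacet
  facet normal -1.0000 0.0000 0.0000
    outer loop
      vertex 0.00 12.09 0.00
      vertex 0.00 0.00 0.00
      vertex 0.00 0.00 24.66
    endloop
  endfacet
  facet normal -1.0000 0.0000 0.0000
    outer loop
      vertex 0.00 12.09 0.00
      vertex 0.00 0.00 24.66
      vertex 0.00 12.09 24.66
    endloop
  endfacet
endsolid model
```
; perimeter-only toolpath
G21 ; units = mm
G90 ; absolute positioning
G28 ; home
; layer 1
G0 Z4.93
G0 X0.00 Y0.00
G1 X23.61 Y0.00
G1 X23.61 Y4.91
G1 X8.80 Y4.91
G1 X8.80 Y12.09
G1 X0.00 Y12.09
G1 X0.00 Y0.00
; layer 2
G0 Z9.86
G0 X0.00 Y0.00
G1 X23.61 Y0.00
G1 X23.61 Y4.91
G1 X8.80 Y4.91
G1 X8.80 Y12.09
G1 X0.00 Y12.09
G1 X0.00 Y0.00
; layer 3
G0 Z14.80
G0 X0.00 Y0.00
G1 X23.61 Y0.00
G1 X23.61 Y4.91
G1 X8.80 Y4.91
G1 X8.80 Y12.09
G1 X0.00 Y12.09
G1 X0.00 Y0.00
; layer 4
G0 Z19.73
G0 X0.00 Y0.00
G1 X23.61 Y0.00
G1 X23.61 Y4.91
G1 X8.80 Y4.91
G1 X8.80 Y12.09
G1 X0.00 Y12.09
G1 X0.00 Y0.00
; layer 5
G0 Z24.66
G0 X0.00 Y0.00
G1 X23.61 Y0.00
G1 X23.61 Y4.91
G1 X8.80 Y4.91
G1 X8.80 Y12.09
G1 X0.00 Y12.09
G1 X0.00 Y0.00
M2 ; end

The solid is an L-shaped prism: outer 23.6 × 12.1 mm, arm thicknesses ≈ 4.91 mm (horizontal) and 8.8 mm (vertical), extruded 24.7 mm in z. Slicing at Δz = 4.93 mm — 5 equal slices spanning the solid's height, so layer i sits at z = i·h/5 — gives 5 non-empty perimeters. Each is a 6-segment closed polygon; G0 lifts to the layer z and rapids to the start vertex, then G1 traces the edges.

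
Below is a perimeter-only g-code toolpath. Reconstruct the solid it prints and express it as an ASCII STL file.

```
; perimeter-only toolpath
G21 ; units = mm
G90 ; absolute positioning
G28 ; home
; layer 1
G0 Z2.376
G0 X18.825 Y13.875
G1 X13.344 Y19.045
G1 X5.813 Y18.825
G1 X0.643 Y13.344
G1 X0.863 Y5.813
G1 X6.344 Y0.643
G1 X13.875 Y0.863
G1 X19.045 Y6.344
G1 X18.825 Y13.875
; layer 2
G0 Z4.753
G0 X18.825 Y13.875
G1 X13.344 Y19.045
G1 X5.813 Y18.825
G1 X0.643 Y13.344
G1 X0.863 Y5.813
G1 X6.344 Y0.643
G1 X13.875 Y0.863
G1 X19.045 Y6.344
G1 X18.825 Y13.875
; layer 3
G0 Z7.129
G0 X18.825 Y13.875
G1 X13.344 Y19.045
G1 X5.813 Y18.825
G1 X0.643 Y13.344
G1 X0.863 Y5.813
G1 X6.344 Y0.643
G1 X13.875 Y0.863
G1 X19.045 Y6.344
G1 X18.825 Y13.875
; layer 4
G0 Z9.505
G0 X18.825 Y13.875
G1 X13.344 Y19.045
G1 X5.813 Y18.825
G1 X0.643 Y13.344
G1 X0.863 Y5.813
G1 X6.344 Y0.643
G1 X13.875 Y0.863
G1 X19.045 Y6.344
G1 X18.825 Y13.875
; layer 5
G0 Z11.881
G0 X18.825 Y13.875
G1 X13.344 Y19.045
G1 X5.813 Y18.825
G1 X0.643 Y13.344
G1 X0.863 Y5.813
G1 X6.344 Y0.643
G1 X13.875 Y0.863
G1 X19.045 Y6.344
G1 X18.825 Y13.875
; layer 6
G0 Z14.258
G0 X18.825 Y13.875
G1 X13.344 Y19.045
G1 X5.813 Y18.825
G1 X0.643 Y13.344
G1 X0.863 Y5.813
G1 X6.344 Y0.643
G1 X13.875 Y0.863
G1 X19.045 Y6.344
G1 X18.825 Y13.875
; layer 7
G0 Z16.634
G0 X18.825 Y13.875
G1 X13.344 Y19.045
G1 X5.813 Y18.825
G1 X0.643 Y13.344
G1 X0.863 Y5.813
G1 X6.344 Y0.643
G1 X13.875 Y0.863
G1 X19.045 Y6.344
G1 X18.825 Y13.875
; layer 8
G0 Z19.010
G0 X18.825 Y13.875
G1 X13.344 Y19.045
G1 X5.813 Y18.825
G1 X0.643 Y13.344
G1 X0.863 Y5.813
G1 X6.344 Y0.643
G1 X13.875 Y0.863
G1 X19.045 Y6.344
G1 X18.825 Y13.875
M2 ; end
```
solid part
  facet normal 0.0000 0.0000 -1.0000
    outer loop
      vertex 5.813 18.825 0.000
      vertex 13.344 19.045 0.000
      vertex 18.825 13.875 0.000
    endloop
  endfacet
  facet normal 0.0000 0.0000 -1.0000
    outer loop
      vertex 0.643 13.344 0.000
      vertex 5.813 18.825 0.000
      vertex 18.825 13.875 0.000
    endloop
  endfacet
  facet normal 0.0000 0.0000 -1.0000
    outer loop
      vertex 0.863 5.813 0.000
      vertex 0.643 13.344 0.000
      vertex 18.825 13.875 0.000
    endloop
  endfacet
  facet normal 0.0000 0.0000 -1.0000
    outer loop
      vertex 6.344 0.643 0.000
      vertex 0.863 5.813 0.000
      vertex 18.825 13.875 0.000
    endloop
  endfacet
  facet normal 0.0000 0.0000 -1.0000
    outer loop
      vertex 13.875 0.863 0.000
      vertex 6.344 0.643 0.000
      vertex 18.825 13.875 0.000
    endloop
  endfacet
  facet normal 0.0000 0.0000 -1.0000
    outer loop
      vertex 19.045 6.344 0.000
      vertex 13.875 0.863 0.000
      vertex 18.825 13.875 0.000
    endloop
  endfacet
  facet normal 0.0000 0.0000 1.0000
    outer loop
      vertex 18.825 13.875 19.010
      vertex 13.344 19.045 19.010
      vertex 5.813 18.825 19.010
    endloop
  endfacet
  facet normal 0.0000 0.0000 1.0000
    outer loop
      vertex 18.825 13.875 19.010
      vertex 5.813 18.825 19.010
      vertex 0.643 13.344 19.010
    endloop
  endfacet
  facet normal 0.0000 0.0000 1.0000
    outer loop
      vertex 18.825 13.875 19.010
      vertex 0.643 13.344 19.010
      vertex 0.863 5.813 19.010
    endloop
  endfacet
  facet normal 0.0000 0.0000 1.0000
    outer loop
      vertex 18.825 13.875 19.010
      vertex 0.863 5.813 19.010
      vertex 6.344 0.643 19.010
    endloop
  endfacet
  facet normal 0.0000 0.0000 1.0000
    outer loop
      vertex 18.825 13.875 19.010
      vertex 6.344 0.643 19.010
      vertex 13.875 0.863 19.010
    endloop
  endfacet
  facet normal 0.0000 0.0000 1.0000
    outer loop
      vertex 18.825 13.875 19.010
      vertex 13.875 0.863 19.010
      vertex 19.045 6.344 19.010
    endloop
  endfacet
  facet normal 0.6862 0.7274 0.0000
    outer loop
      vertex 18.825 13.875 0.000
      vertex 13.344 19.045 0.000
      vertex 13.344 19.045 19.010
    endloop
  endfacet
  facet normal 0.6862 0.7274 0.0000
    outer loop
      vertex 18.825 13.875 0.000
      vertex 13.344 19.045 19.010
      vertex 18.825 13.875 19.010
    endloop
  endfacet
  facet normal -0.0292 0.9996 0.0000
    outer loop
      vertex 13.344 19.045 0.000
      vertex 5.813 18.825 0.000
      vertex 5.813 18.825 19.010
    endloop
  endfacet
  facet normal -0.0292 0.9996 0.0000
    outer loop
      vertex 13.344 19.045 0.000
      vertex 5.813 18.825 19.010
      vertex 13.344 19.045 19.010
    endloop
  endfacet
  facet normal -0.7274 0.6862 0.0000
    outer loop
      vertex 5.813 18.825 0.000
      vertex 0.643 13.344 0.000
      vertex 0.643 13.344 19.010
    endloop
  endfacet
  facet normal -0.7274 0.6862 0.0000
    outer loop
      vertex 5.813 18.825 0.000
      vertex 0.643 13.344 19.010
      vertex 5.813 18.825 19.010
    endloop
  endfacet
  facet normal -0.9996 -0.0292 0.0000
    outer loop
      vertex 0.643 13.344 0.000
      vertex 0.863 5.813 0.000
      vertex 0.863 5.813 19.010
    endloop
  endfacet
  facet normal -0.9996 -0.0292 0.0000
    outer loop
      vertex 0.643 13.344 0.000
      vertex 0.863 5.813 19.010
      vertex 0.643 13.344 19.010
    endloop
  endfacet
  facet normal -0.6862 -0.7274 0.0000
    outer loop
      vertex 0.863 5.813 0.000
      vertex 6.344 0.643 0.000
      vertex 6.344 0.643 19.010
    endloop
  endfacet
  facet normal -0.6862 -0.7274 0.0000
    outer loop
      vertex 0.863 5.813 0.000
      vertex 6.344 0.643 19.010
      vertex 0.863 5.813 19.010
    endloop
  endfacet
  facet normal 0.0292 -0.9996 0.0000
    outer loop
      vertex 6.344 0.643 0.000
      vertex 13.875 0.863 0.000
      vertex 13.875 0.863 19.010
    endloop
  endfacet
  facet normal 0.0292 -0.9996 0.0000
    outer loop
      vertex 6.344 0.643 0.000
      vertex 13.875 0.863 19.010
      vertex 6.344 0.643 19.010
    endloop
  endfacet
  facet normal 0.7274 -0.6862 0.0000
    outer loop
      vertex 13.875 0.863 0.000
      vertex 19.045 6.344 0.000
      vertex 19.045 6.344 19.010
    endloop
  endfacet
  facet normal 0.7274 -0.6862 0.0000
    outer loop
      vertex 13.875 0.863 0.000
      vertex 19.045 6.344 19.010
      vertex 13.875 0.863 19.010
    endloop
  endfacet
  facet normal 0.9996 0.0292 0.0000
    outer loop
      vertex 19.045 6.344 0.000
      vertex 18.825 13.875 0.000
      vertex 18.825 13.875 19.010
    endloop
  endfacet
  facet normal 0.9996 0.0292 0.0000
    outer loop
      vertex 19.045 6.344 0.000
      vertex 18.825 13.875 19.010
      vertex 19.045 6.344 19.010
    endloop
  endfacet
endsolid part

The G0 Z moves step by Δz≈2.376 mm. Every layer's G1 loop is the same polygon, so the solid is a straight extrusion of it from z=0 to z≈19. Closing with flat bottom and top caps and triangulating gives 28 facets — a regular 8-sided prism (a cylinder approximated with 8 flat sides), circumscribed radius ≈ 9.84 mm, height ≈ 19 mm.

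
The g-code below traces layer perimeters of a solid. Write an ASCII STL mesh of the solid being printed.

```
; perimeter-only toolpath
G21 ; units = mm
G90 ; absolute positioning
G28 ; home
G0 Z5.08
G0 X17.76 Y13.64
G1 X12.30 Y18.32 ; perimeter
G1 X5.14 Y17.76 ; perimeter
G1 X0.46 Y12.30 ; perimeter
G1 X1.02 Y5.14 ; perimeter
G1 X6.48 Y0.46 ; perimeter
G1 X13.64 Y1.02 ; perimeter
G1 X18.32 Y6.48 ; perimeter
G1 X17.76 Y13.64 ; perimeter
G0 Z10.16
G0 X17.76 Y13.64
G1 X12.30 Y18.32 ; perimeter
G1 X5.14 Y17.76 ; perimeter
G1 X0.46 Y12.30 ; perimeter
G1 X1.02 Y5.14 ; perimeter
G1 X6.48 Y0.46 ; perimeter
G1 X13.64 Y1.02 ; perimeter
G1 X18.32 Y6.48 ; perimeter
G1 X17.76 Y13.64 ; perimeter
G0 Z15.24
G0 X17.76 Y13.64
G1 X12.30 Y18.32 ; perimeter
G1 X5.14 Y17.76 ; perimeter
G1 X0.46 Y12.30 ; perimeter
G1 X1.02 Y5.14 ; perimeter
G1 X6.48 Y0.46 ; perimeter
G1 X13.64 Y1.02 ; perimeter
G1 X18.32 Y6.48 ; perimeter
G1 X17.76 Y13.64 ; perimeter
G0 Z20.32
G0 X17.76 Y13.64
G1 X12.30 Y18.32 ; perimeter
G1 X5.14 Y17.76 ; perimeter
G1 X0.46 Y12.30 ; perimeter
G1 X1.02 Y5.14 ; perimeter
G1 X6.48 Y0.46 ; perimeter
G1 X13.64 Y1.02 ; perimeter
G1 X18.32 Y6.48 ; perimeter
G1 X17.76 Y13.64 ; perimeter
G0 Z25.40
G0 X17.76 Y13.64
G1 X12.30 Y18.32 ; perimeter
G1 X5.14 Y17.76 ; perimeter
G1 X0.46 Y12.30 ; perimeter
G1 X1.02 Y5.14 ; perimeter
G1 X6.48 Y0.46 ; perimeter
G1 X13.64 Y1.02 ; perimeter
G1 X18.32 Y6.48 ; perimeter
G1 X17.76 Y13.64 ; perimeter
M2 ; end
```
solid part
  facet normal 0.0000 0.0000 -1.0000
    outer loop
      vertex 5.14 17.76 0.00
      vertex 12.30 18.32 0.00
      vertex 17.76 13.64 0.00
    endloop
  endfacet
  facet normal 0.0000 0.0000 -1.0000
    outer loop
      vertex 0.46 12.30 0.00
      vertex 5.14 17.76 0.00
      vertex 17.76 13.64 0.00
    endloop
  endfacet
  facet normal 0.0000 0.0000 -1.0000
    outer loop
      vertex 1.02 5.14 0.00
      vertex 0.46 12.30 0.00
      vertex 17.76 13.64 0.00
    endloop
  endfacet
  facet normal 0.0000 0.0000 -1.0000
    outer loop
      vertex 6.48 0.46 0.00
      vertex 1.02 5.14 0.00
      vertex 17.76 13.64 0.00
    endloop
  endfacet
  facet normal 0.0000 0.0000 -1.0000
    outer loop
      vertex 13.64 1.02 0.00
      vertex 6.48 0.46 0.00
      vertex 17.76 13.64 0.00
    endloop
  endfacet
  facet normal 0.0000 0.0000 -1.0000
    outer loop
      vertex 18.32 6.48 0.00
      vertex 13.64 1.02 0.00
      vertex 17.76 13.64 0.00
    endloop
  endfacet
  facet normal 0.0000 0.0000 1.0000
    outer loop
      vertex 17.76 13.64 25.40
      vertex 12.30 18.32 25.40
      vertex 5.14 17.76 25.40
    endloop
  endfacet
  facet normal 0.0000 0.0000 1.0000
    outer loop
      vertex 17.76 13.64 25.40
      vertex 5.14 17.76 25.40
      vertex 0.46 12.30 25.40
    endloop
  endfacet
  facet normal 0.0000 0.0000 1.0000
    outer loop
      vertex 17.76 13.64 25.40
      vertex 0.46 12.30 25.40
      vertex 1.02 5.14 25.40
    endloop
  endfacet
  facet normal 0.0000 0.0000 1.0000
    outer loop
      vertex 17.76 13.64 25.40
      vertex 1.02 5.14 25.40
      vertex 6.48 0.46 25.40
    endloop
  endfacet
  facet normal 0.0000 0.0000 1.0000
    outer loop
      vertex 17.76 13.64 25.40
      vertex 6.48 0.46 25.40
      vertex 13.64 1.02 25.40
    endloop
  endfacet
  facet normal 0.0000 0.0000 1.0000
    outer loop
      vertex 17.76 13.64 25.40
      vertex 13.64 1.02 25.40
      vertex 18.32 6.48 25.40
    endloop
  endfacet
  facet normal 0.6508 0.7593 0.0000
    outer loop
      vertex 17.76 13.64 0.00
      vertex 12.30 18.32 0.00
      vertex 12.30 18.32 25.40
    endloop
  endfacet
  facet normal 0.6508 0.7593 0.0000
    outer loop
      vertex 17.76 13.64 0.00
      vertex 12.30 18.32 25.40
      vertex 17.76 13.64 25.40
    endloop
  endfacet
  facet normal -0.0780 0.9970 0.0000
    outer loop
      vertex 12.30 18.32 0.00
      vertex 5.14 17.76 0.00
      vertex 5.14 17.76 25.40
    endloop
  endfacet
  facet normal -0.0780 0.9970 0.0000
    outer loop
      vertex 12.30 18.32 0.00
      vertex 5.14 17.76 25.40
      vertex 12.30 18.32 25.40
    endloop
  endfacet
  facet normal -0.7593 0.6508 0.0000
    outer loop
      vertex 5.14 17.76 0.00
      vertex 0.46 12.30 0.00
      vertex 0.46 12.30 25.40
    endloop
  endfacet
  facet normal -0.7593 0.6508 0.0000
    outer loop
      vertex 5.14 17.76 0.00
      vertex 0.46 12.30 25.40
      vertex 5.14 17.76 25.40
    endloop
  endfacet
  facet normal -0.9970 -0.0780 0.0000
    outer loop
      vertex 0.46 12.30 0.00
      vertex 1.02 5.14 0.00
      vertex 1.02 5.14 25.40
    endloop
  endfacet
  facet normal -0.9970 -0.0780 0.0000
    outer loop
      vertex 0.46 12.30 0.00
      vertex 1.02 5.14 25.40
      vertex 0.46 12.30 25.40
    endloop
  endfacet
  facet normal -0.6508 -0.7593 0.0000
    outer loop
      vertex 1.02 5.14 0.00
      vertex 6.48 0.46 0.00
      vertex 6.48 0.46 25.40
    endloop
  endfacet
  facet normal -0.6508 -0.7593 0.0000
    outer loop
      vertex 1.02 5.14 0.00
      vertex 6.48 0.46 25.40
      vertex 1.02 5.14 25.40
    endloop
  endfacet
  facet normal 0.0780 -0.9970 0.0000
    outer loop
      vertex 6.48 0.46 0.00
      vertex 13.64 1.02 0.00
      vertex 13.64 1.02 25.40
    endloop
  endfacet
  facet normal 0.0780 -0.9970 0.0000
    outer loop
      vertex 6.48 0.46 0.00
      vertex 13.64 1.02 25.40
      vertex 6.48 0.46 25.40
    endloop
  endfacet
  facet normal 0.7593 -0.6508 0.0000
    outer loop
      vertex 13.64 1.02 0.00
      vertex 18.32 6.48 0.00
      vertex 18.32 6.48 25.40
    endloop
  endfacet
  facet normal 0.7593 -0.6508 0.0000
    outer loop
      vertex 13.64 1.02 0.00
      vertex 18.32 6.48 25.40
      vertex 13.64 1.02 25.40
    endloop
  endfacet
  facet normal 0.9970 0.0780 0.0000
    outer loop
      vertex 18.32 6.48 0.00
      vertex 17.76 13.64 0.00
      vertex 17.76 13.64 25.40
    endloop
  endfacet
  facet normal 0.9970 0.0780 0.0000
    outer loop
      vertex 18.32 6.48 0.00
      vertex 17.76 13.64 25.40
      vertex 18.32 6.48 25.40
    endloop
  endfacet
endsolid part

The G0 Z moves step by Δz≈5.08 mm. Every layer's G1 loop is the same polygon, so the solid is a straight extrusion of it from z=0 to z≈25.4. Closing with flat bottom and top caps and triangulating gives 28 facets — a regular 8-sided prism (a cylinder approximated with 8 flat sides), circumscribed radius ≈ 9.39 mm, height ≈ 25.4 mm.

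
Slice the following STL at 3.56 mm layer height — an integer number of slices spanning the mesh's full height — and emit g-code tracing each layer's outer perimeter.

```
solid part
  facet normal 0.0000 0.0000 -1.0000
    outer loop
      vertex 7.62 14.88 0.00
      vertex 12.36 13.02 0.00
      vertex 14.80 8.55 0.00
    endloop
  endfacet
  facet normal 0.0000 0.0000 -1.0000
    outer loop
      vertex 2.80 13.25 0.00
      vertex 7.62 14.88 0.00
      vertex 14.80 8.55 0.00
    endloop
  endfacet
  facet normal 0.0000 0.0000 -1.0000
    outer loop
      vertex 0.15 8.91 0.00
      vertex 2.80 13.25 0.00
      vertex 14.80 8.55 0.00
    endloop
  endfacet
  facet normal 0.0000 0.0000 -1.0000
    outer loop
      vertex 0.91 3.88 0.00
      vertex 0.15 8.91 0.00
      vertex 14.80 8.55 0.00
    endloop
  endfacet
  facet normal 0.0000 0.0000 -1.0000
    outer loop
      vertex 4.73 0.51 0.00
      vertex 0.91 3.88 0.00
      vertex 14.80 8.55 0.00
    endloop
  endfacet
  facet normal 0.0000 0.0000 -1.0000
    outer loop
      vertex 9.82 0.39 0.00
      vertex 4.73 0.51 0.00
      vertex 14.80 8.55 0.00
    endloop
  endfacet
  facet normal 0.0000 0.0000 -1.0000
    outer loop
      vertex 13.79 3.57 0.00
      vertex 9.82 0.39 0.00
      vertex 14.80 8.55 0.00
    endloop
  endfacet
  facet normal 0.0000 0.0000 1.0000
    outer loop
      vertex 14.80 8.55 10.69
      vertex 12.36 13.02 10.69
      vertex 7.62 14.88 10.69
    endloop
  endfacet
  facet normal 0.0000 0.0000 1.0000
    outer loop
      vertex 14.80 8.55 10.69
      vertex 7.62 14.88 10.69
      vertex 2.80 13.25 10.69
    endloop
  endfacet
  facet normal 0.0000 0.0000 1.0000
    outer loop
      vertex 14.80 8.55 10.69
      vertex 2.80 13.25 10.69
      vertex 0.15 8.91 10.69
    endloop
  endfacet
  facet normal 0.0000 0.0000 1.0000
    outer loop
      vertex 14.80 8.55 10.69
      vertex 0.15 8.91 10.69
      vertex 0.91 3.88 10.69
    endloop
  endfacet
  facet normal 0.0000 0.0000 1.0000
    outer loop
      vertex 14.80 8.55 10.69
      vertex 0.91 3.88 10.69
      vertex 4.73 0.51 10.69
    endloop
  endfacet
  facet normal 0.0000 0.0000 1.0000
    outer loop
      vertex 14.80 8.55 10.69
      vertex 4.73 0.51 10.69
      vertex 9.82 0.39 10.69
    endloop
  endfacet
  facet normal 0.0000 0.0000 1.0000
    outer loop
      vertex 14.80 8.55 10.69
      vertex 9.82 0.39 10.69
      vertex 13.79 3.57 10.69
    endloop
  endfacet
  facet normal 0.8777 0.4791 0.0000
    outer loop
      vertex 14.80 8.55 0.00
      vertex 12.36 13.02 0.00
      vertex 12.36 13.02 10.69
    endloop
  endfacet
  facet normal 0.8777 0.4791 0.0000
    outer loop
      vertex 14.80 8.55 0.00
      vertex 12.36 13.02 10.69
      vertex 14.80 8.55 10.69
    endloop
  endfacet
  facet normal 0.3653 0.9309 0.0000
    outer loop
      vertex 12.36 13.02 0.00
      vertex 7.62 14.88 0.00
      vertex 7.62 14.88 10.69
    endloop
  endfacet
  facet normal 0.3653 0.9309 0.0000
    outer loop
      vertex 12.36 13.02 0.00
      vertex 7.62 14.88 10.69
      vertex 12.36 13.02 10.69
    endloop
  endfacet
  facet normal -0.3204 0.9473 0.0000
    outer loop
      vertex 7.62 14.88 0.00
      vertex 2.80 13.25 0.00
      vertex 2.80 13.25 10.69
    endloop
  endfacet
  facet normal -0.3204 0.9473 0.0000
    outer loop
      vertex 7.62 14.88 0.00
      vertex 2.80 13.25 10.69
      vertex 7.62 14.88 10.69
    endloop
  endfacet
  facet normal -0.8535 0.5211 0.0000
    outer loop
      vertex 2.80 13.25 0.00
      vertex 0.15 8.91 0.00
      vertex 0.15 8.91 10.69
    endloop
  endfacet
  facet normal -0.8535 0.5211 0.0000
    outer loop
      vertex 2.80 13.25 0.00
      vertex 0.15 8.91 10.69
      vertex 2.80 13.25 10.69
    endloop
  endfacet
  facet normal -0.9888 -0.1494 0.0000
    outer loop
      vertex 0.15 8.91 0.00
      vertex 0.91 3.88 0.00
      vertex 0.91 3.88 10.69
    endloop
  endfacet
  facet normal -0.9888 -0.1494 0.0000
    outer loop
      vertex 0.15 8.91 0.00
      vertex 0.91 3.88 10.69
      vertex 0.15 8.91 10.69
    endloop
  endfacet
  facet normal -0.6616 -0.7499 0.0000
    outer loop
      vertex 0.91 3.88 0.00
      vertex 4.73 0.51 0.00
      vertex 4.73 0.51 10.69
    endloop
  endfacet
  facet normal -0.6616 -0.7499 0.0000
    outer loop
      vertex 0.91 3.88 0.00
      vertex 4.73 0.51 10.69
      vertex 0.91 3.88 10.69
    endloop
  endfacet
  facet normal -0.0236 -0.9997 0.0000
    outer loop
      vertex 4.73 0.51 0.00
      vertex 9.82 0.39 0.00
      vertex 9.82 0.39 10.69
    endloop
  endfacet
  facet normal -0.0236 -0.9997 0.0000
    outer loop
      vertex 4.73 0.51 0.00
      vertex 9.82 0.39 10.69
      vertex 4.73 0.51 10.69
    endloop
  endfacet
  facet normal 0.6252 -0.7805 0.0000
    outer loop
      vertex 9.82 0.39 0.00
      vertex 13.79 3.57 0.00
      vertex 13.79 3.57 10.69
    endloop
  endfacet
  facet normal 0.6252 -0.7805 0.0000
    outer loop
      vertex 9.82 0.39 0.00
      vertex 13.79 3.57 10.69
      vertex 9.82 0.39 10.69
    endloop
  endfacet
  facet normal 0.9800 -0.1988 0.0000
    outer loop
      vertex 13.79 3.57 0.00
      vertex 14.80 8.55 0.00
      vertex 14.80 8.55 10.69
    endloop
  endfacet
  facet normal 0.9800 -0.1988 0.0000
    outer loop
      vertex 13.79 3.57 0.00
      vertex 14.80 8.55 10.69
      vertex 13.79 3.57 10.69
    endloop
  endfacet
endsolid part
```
; perimeter-only toolpath
G21 ; units = mm
G90 ; absolute positioning
G28 ; home
; layer 1
G0 Z3.56
G0 X14.80 Y8.55
G1 X12.36 Y13.02
G1 X7.62 Y14.88
G1 X2.80 Y13.25
G1 X0.15 Y8.91
G1 X0.91 Y3.88
G1 X4.73 Y0.51
G1 X9.82 Y0.39
G1 X13.79 Y3.57
G1 X14.80 Y8.55
; layer 2
G0 Z7.13
G0 X14.80 Y8.55
G1 X12.36 Y13.02
G1 X7.62 Y14.88
G1 X2.80 Y13.25
G1 X0.15 Y8.91
G1 X0.91 Y3.88
G1 X4.73 Y0.51
G1 X9.82 Y0.39
G1 X13.79 Y3.57
G1 X14.80 Y8.55
; layer 3
G0 Z10.69
G0 X14.80 Y8.55
G1 X12.36 Y13.02
G1 X7.62 Y14.88
G1 X2.80 Y13.25
G1 X0.15 Y8.91
G1 X0.91 Y3.88
G1 X4.73 Y0.51
G1 X9.82 Y0.39
G1 X13.79 Y3.57
G1 X14.80 Y8.55
M2 ; end

The solid is a regular 9-sided prism (a cylinder approximated with 9 flat sides), circumscribed radius ≈ 7.44 mm, height ≈ 10.7 mm. Slicing at Δz = 3.56 mm — 3 equal slices spanning the solid's height, so layer i sits at z = i·h/3 — gives 3 non-empty perimeters. Each is a 9-segment closed polygon; G0 lifts to the layer z and rapids to the start vertex, then G1 traces the edges.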